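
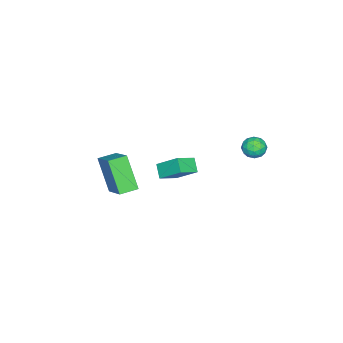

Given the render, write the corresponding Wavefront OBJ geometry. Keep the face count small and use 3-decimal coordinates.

v -1.3 -0.518 1.51
v -1.229 0.608 2.406
v -2.206 -0.063 1.011
v -2.135 1.062 1.906
v -0.805 -0.122 0.974
v -0.734 1.003 1.869
v -1.711 0.332 0.474
v -1.64 1.458 1.37
v -0.978 -2.902 -1.124
v -1.598 -3.808 0.572
v -1.713 -2.273 -1.056
v -2.333 -3.179 0.64
v 0.053 -1.801 -0.16
v -0.567 -2.707 1.536
v -0.682 -1.172 -0.092
v -1.302 -2.078 1.604
v -3.872 3.958 2.331
v -3.234 4.02 2.215
v -3.686 3.08 2.885
v -3.048 3.142 2.769
v -3.351 3.567 3.16
v -3.466 4.109 2.818
v -3.454 2.991 2.282
v -3.569 3.533 1.94
v -2.975 3.422 2.185
v -2.911 3.778 2.727
v -4.009 3.322 2.373
v -3.945 3.678 2.915
v -3.569 4.066 2.224
v -3.351 3.034 2.876
v -3.529 3.283 3.106
v -3.153 3.32 3.037
v -3.706 4.119 2.579
v -3.33 4.155 2.51
v -3.399 3.888 3.066
v -3.59 2.945 2.59
v -3.214 2.981 2.521
v -3.767 3.78 2.063
v -3.391 3.817 1.994
v -3.521 3.212 2.034
v -3.042 3.751 2.138
v -2.933 3.235 2.464
v -3.172 3.146 2.178
v -3.239 3.465 1.977
v -3.005 3.96 2.457
v -2.895 3.444 2.783
v -3.073 3.694 3.013
v -3.141 4.013 2.812
v -2.853 3.609 2.44
v -4.025 3.656 2.317
v -3.915 3.14 2.643
v -3.779 3.087 2.288
v -3.847 3.406 2.087
v -3.987 3.865 2.636
v -3.878 3.349 2.962
v -3.681 3.635 3.123
v -3.748 3.954 2.922
v -4.067 3.491 2.66
f 2 4 1
f 5 2 1
f 1 4 3
f 3 5 1
f 2 8 4
f 6 2 5
f 6 8 2
f 4 8 3
f 7 5 3
f 3 8 7
f 7 6 5
f 8 6 7
f 10 12 9
f 13 10 9
f 9 12 11
f 11 13 9
f 10 16 12
f 14 10 13
f 14 16 10
f 12 16 11
f 15 13 11
f 11 16 15
f 15 14 13
f 16 14 15
f 17 54 33
f 54 28 57
f 33 57 22
f 54 57 33
f 17 33 29
f 33 22 34
f 29 34 18
f 33 34 29
f 17 29 38
f 29 18 39
f 38 39 24
f 29 39 38
f 17 38 50
f 38 24 53
f 50 53 27
f 38 53 50
f 17 50 54
f 50 27 58
f 54 58 28
f 50 58 54
f 18 34 45
f 34 22 48
f 45 48 26
f 34 48 45
f 22 57 35
f 57 28 56
f 35 56 21
f 57 56 35
f 28 58 55
f 58 27 51
f 55 51 19
f 58 51 55
f 27 53 52
f 53 24 40
f 52 40 23
f 53 40 52
f 24 39 44
f 39 18 41
f 44 41 25
f 39 41 44
f 20 46 32
f 46 26 47
f 32 47 21
f 46 47 32
f 20 32 30
f 32 21 31
f 30 31 19
f 32 31 30
f 20 30 37
f 30 19 36
f 37 36 23
f 30 36 37
f 20 37 42
f 37 23 43
f 42 43 25
f 37 43 42
f 20 42 46
f 42 25 49
f 46 49 26
f 42 49 46
f 21 47 35
f 47 26 48
f 35 48 22
f 47 48 35
f 19 31 55
f 31 21 56
f 55 56 28
f 31 56 55
f 23 36 52
f 36 19 51
f 52 51 27
f 36 51 52
f 25 43 44
f 43 23 40
f 44 40 24
f 43 40 44
f 26 49 45
f 49 25 41
f 45 41 18
f 49 41 45



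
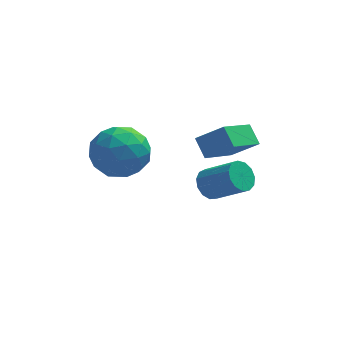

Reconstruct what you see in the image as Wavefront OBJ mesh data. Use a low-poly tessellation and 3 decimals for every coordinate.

v 1.152 3.591 -3.227
v 1.516 4.199 -3.272
v 2.711 3.557 -2.299
v 2.348 2.949 -2.253
v 1.276 4.235 -2.954
v 2.471 3.593 -1.981
v 0.997 4.066 -2.722
v 2.192 3.424 -1.749
v 0.767 3.746 -2.651
v 1.962 3.104 -1.678
v 0.659 3.377 -2.762
v 1.855 2.735 -1.789
v 0.708 3.076 -3.021
v 1.904 2.434 -2.048
v 0.898 2.939 -3.345
v 2.094 2.297 -2.372
v 1.169 3.008 -3.632
v 2.364 2.366 -2.658
v 1.434 3.262 -3.79
v 2.63 2.621 -2.816
v 1.61 3.621 -3.769
v 2.805 2.979 -2.795
v 1.64 3.97 -3.576
v 2.836 3.328 -2.602
v -3.067 0.746 1.122
v -2.388 1.693 0.889
v -1.652 -0.413 0.531
v -0.973 0.534 0.298
v -1.234 0.251 1.422
v -2.108 0.968 1.788
v -1.932 0.312 -0.368
v -2.806 1.029 -0.002
v -1.687 1.425 -0.031
v -1.255 1.387 1.075
v -2.785 -0.107 0.345
v -2.353 -0.145 1.451
v -2.852 1.321 1.058
v -1.188 -0.041 0.362
v -1.341 -0.207 1.023
v -0.942 0.349 0.887
v -2.687 0.895 1.586
v -2.288 1.452 1.449
v -1.61 0.604 1.762
v -1.752 -0.172 -0.029
v -1.353 0.385 -0.166
v -3.098 0.931 0.533
v -2.699 1.487 0.397
v -2.43 0.676 -0.342
v -2.04 1.72 0.38
v -1.209 1.039 0.032
v -1.772 0.909 -0.359
v -2.286 1.33 -0.144
v -1.787 1.698 1.03
v -0.955 1.017 0.682
v -1.108 0.851 1.343
v -1.622 1.272 1.558
v -1.375 1.541 0.489
v -3.085 0.263 0.738
v -2.253 -0.418 0.39
v -2.418 0.008 -0.138
v -2.932 0.429 0.077
v -2.831 0.241 1.388
v -2 -0.44 1.04
v -1.754 -0.05 1.564
v -2.268 0.371 1.779
v -2.665 -0.261 0.931
v 1.994 1.45 0.454
v 1.637 2.066 1.083
v 0.971 1.649 -0.322
v 0.614 2.265 0.307
v 2.966 2.935 -0.447
v 2.609 3.551 0.182
v 1.943 3.134 -1.223
v 1.586 3.75 -0.594
f 2 1 5
f 2 5 3
f 3 5 6
f 3 6 4
f 5 1 7
f 5 7 6
f 6 7 8
f 6 8 4
f 7 1 9
f 7 9 8
f 8 9 10
f 8 10 4
f 9 1 11
f 9 11 10
f 10 11 12
f 10 12 4
f 11 1 13
f 11 13 12
f 12 13 14
f 12 14 4
f 13 1 15
f 13 15 14
f 14 15 16
f 14 16 4
f 15 1 17
f 15 17 16
f 16 17 18
f 16 18 4
f 17 1 19
f 17 19 18
f 18 19 20
f 18 20 4
f 19 1 21
f 19 21 20
f 20 21 22
f 20 22 4
f 21 1 23
f 21 23 22
f 22 23 24
f 22 24 4
f 23 1 2
f 23 2 24
f 24 2 3
f 24 3 4
f 25 62 41
f 62 36 65
f 41 65 30
f 62 65 41
f 25 41 37
f 41 30 42
f 37 42 26
f 41 42 37
f 25 37 46
f 37 26 47
f 46 47 32
f 37 47 46
f 25 46 58
f 46 32 61
f 58 61 35
f 46 61 58
f 25 58 62
f 58 35 66
f 62 66 36
f 58 66 62
f 26 42 53
f 42 30 56
f 53 56 34
f 42 56 53
f 30 65 43
f 65 36 64
f 43 64 29
f 65 64 43
f 36 66 63
f 66 35 59
f 63 59 27
f 66 59 63
f 35 61 60
f 61 32 48
f 60 48 31
f 61 48 60
f 32 47 52
f 47 26 49
f 52 49 33
f 47 49 52
f 28 54 40
f 54 34 55
f 40 55 29
f 54 55 40
f 28 40 38
f 40 29 39
f 38 39 27
f 40 39 38
f 28 38 45
f 38 27 44
f 45 44 31
f 38 44 45
f 28 45 50
f 45 31 51
f 50 51 33
f 45 51 50
f 28 50 54
f 50 33 57
f 54 57 34
f 50 57 54
f 29 55 43
f 55 34 56
f 43 56 30
f 55 56 43
f 27 39 63
f 39 29 64
f 63 64 36
f 39 64 63
f 31 44 60
f 44 27 59
f 60 59 35
f 44 59 60
f 33 51 52
f 51 31 48
f 52 48 32
f 51 48 52
f 34 57 53
f 57 33 49
f 53 49 26
f 57 49 53
f 68 70 67
f 71 68 67
f 67 70 69
f 69 71 67
f 68 74 70
f 72 68 71
f 72 74 68
f 70 74 69
f 73 71 69
f 69 74 73
f 73 72 71
f 74 72 73



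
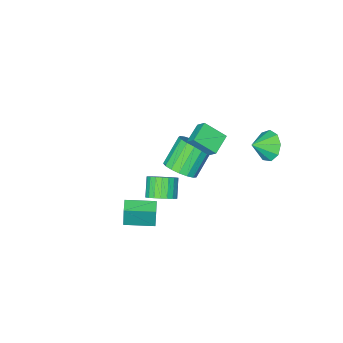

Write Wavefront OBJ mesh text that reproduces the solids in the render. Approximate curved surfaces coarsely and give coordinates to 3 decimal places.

v -4.349 3.428 2.276
v -3.977 2.935 1.477
v -3.291 3.272 2.864
v -3.845 3.611 1.42
v -3.949 4.201 1.763
v -4.239 4.43 2.347
v -4.581 4.19 2.897
v -4.814 3.594 3.157
v -4.829 2.92 3.004
v -4.619 2.484 2.511
v -4.283 2.49 1.908
v -1.943 2.164 3.41
v -1.143 1.229 4.303
v -1.97 2.759 4.058
v -1.171 1.825 4.951
v -0.829 2.695 2.969
v -0.03 1.761 3.862
v -0.857 3.291 3.617
v -0.057 2.356 4.51
v 2.57 3.038 1.505
v 3.302 2.952 1.929
v 2.702 2.236 2.819
v 1.97 2.322 2.395
v 3.167 3.245 2.073
v 2.567 2.529 2.964
v 2.929 3.502 2.12
v 2.329 2.786 3.01
v 2.629 3.679 2.06
v 2.029 2.963 2.95
v 2.319 3.745 1.904
v 1.719 3.029 2.794
v 2.052 3.689 1.679
v 1.452 2.973 2.569
v 1.875 3.52 1.424
v 1.275 2.804 2.314
v 1.818 3.268 1.183
v 1.218 2.552 2.073
v 1.891 2.976 0.998
v 1.291 2.26 1.888
v 2.081 2.695 0.9
v 1.481 1.979 1.79
v 2.356 2.473 0.907
v 1.756 1.757 1.797
v 2.668 2.349 1.017
v 2.068 1.633 1.907
v 2.963 2.344 1.212
v 2.363 1.628 2.102
v 3.19 2.459 1.457
v 2.59 1.743 2.347
v 3.31 2.674 1.711
v 2.71 1.958 2.601
v -2.398 -2.086 -3.594
v -1.596 -2.381 -2.95
v -2.92 -2.688 -1.442
v -3.722 -2.394 -2.086
v -1.632 -1.875 -2.878
v -2.956 -2.183 -1.37
v -1.843 -1.417 -2.97
v -3.167 -1.725 -1.462
v -2.181 -1.113 -3.205
v -3.505 -1.421 -1.697
v -2.569 -1.032 -3.529
v -3.893 -1.34 -2.021
v -2.918 -1.192 -3.868
v -4.242 -1.5 -2.36
v -3.148 -1.557 -4.144
v -4.472 -1.865 -2.636
v -3.206 -2.043 -4.294
v -4.53 -2.351 -2.787
v -3.079 -2.539 -4.284
v -4.403 -2.847 -2.776
v -2.796 -2.931 -4.116
v -4.12 -3.239 -2.608
v -2.422 -3.13 -3.828
v -3.746 -3.438 -2.32
v -2.042 -3.089 -3.486
v -3.366 -3.397 -1.978
v -1.744 -2.819 -3.169
v -3.068 -3.127 -1.662
v 2.432 2.342 -0.85
v 2.461 2.461 0.615
v 2.942 2.994 -0.913
v 2.971 3.113 0.552
v 3.789 1.287 -0.792
v 3.818 1.406 0.673
v 4.299 1.939 -0.855
v 4.328 2.058 0.61
f 2 1 4
f 2 4 3
f 4 1 5
f 4 5 3
f 5 1 6
f 5 6 3
f 6 1 7
f 6 7 3
f 7 1 8
f 7 8 3
f 8 1 9
f 8 9 3
f 9 1 10
f 9 10 3
f 10 1 11
f 10 11 3
f 11 1 2
f 11 2 3
f 13 15 12
f 16 13 12
f 12 15 14
f 14 16 12
f 13 19 15
f 17 13 16
f 17 19 13
f 15 19 14
f 18 16 14
f 14 19 18
f 18 17 16
f 19 17 18
f 21 20 24
f 21 24 22
f 22 24 25
f 22 25 23
f 24 20 26
f 24 26 25
f 25 26 27
f 25 27 23
f 26 20 28
f 26 28 27
f 27 28 29
f 27 29 23
f 28 20 30
f 28 30 29
f 29 30 31
f 29 31 23
f 30 20 32
f 30 32 31
f 31 32 33
f 31 33 23
f 32 20 34
f 32 34 33
f 33 34 35
f 33 35 23
f 34 20 36
f 34 36 35
f 35 36 37
f 35 37 23
f 36 20 38
f 36 38 37
f 37 38 39
f 37 39 23
f 38 20 40
f 38 40 39
f 39 40 41
f 39 41 23
f 40 20 42
f 40 42 41
f 41 42 43
f 41 43 23
f 42 20 44
f 42 44 43
f 43 44 45
f 43 45 23
f 44 20 46
f 44 46 45
f 45 46 47
f 45 47 23
f 46 20 48
f 46 48 47
f 47 48 49
f 47 49 23
f 48 20 50
f 48 50 49
f 49 50 51
f 49 51 23
f 50 20 21
f 50 21 51
f 51 21 22
f 51 22 23
f 53 52 56
f 53 56 54
f 54 56 57
f 54 57 55
f 56 52 58
f 56 58 57
f 57 58 59
f 57 59 55
f 58 52 60
f 58 60 59
f 59 60 61
f 59 61 55
f 60 52 62
f 60 62 61
f 61 62 63
f 61 63 55
f 62 52 64
f 62 64 63
f 63 64 65
f 63 65 55
f 64 52 66
f 64 66 65
f 65 66 67
f 65 67 55
f 66 52 68
f 66 68 67
f 67 68 69
f 67 69 55
f 68 52 70
f 68 70 69
f 69 70 71
f 69 71 55
f 70 52 72
f 70 72 71
f 71 72 73
f 71 73 55
f 72 52 74
f 72 74 73
f 73 74 75
f 73 75 55
f 74 52 76
f 74 76 75
f 75 76 77
f 75 77 55
f 76 52 78
f 76 78 77
f 77 78 79
f 77 79 55
f 78 52 53
f 78 53 79
f 79 53 54
f 79 54 55
f 81 83 80
f 84 81 80
f 80 83 82
f 82 84 80
f 81 87 83
f 85 81 84
f 85 87 81
f 83 87 82
f 86 84 82
f 82 87 86
f 86 85 84
f 87 85 86



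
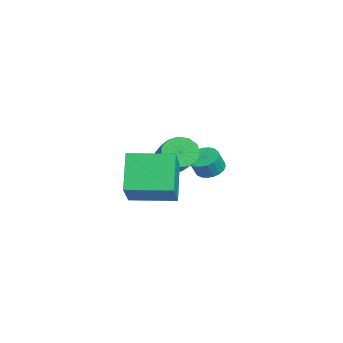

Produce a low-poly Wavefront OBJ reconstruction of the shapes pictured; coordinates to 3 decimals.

v 2.059 -1.093 -0.253
v 3.708 -1.408 1.138
v 2.433 1.065 -0.207
v 4.081 0.75 1.185
v 3.399 -1.29 -1.885
v 5.047 -1.605 -0.493
v 3.772 0.868 -1.838
v 5.421 0.553 -0.447
v -1.437 2.848 -2.146
v -0.789 2.656 -2.494
v -0.415 2.301 -1.603
v -1.063 2.492 -1.254
v -0.729 2.952 -2.401
v -0.355 2.597 -1.51
v -0.791 3.23 -2.264
v -0.417 2.875 -1.373
v -0.965 3.442 -2.107
v -0.591 3.087 -1.215
v -1.221 3.551 -1.956
v -0.847 3.196 -1.065
v -1.514 3.538 -1.838
v -1.139 3.183 -0.947
v -1.793 3.406 -1.773
v -1.419 3.051 -0.882
v -2.011 3.178 -1.773
v -1.637 2.822 -0.882
v -2.13 2.892 -1.837
v -1.756 2.537 -0.946
v -2.129 2.598 -1.954
v -1.755 2.243 -1.063
v -2.008 2.348 -2.105
v -1.634 1.993 -1.214
v -1.789 2.184 -2.262
v -1.415 1.829 -1.371
v -1.509 2.135 -2.4
v -1.134 1.78 -1.508
v -1.216 2.209 -2.493
v -0.842 1.854 -1.602
v -0.961 2.393 -2.526
v -0.587 2.038 -1.635
v -0.461 1.047 -0.959
v 0.042 0.871 -1.697
v 1.484 1.056 -0.758
v 0.981 1.233 -0.021
v -0.029 1.378 -1.688
v 1.413 1.564 -0.75
v -0.237 1.781 -1.449
v 1.205 1.966 -0.51
v -0.516 1.951 -1.053
v 0.926 2.136 -0.115
v -0.777 1.834 -0.628
v 0.664 2.019 0.31
v -0.939 1.467 -0.308
v 0.503 1.652 0.63
v -0.948 0.967 -0.195
v 0.494 1.152 0.744
v -0.803 0.492 -0.324
v 0.639 0.678 0.614
v -0.549 0.194 -0.655
v 0.893 0.38 0.283
v -0.267 0.167 -1.083
v 1.174 0.352 -0.144
v -0.047 0.419 -1.471
v 1.395 0.604 -0.533
f 2 4 1
f 5 2 1
f 1 4 3
f 3 5 1
f 2 8 4
f 6 2 5
f 6 8 2
f 4 8 3
f 7 5 3
f 3 8 7
f 7 6 5
f 8 6 7
f 10 9 13
f 10 13 11
f 11 13 14
f 11 14 12
f 13 9 15
f 13 15 14
f 14 15 16
f 14 16 12
f 15 9 17
f 15 17 16
f 16 17 18
f 16 18 12
f 17 9 19
f 17 19 18
f 18 19 20
f 18 20 12
f 19 9 21
f 19 21 20
f 20 21 22
f 20 22 12
f 21 9 23
f 21 23 22
f 22 23 24
f 22 24 12
f 23 9 25
f 23 25 24
f 24 25 26
f 24 26 12
f 25 9 27
f 25 27 26
f 26 27 28
f 26 28 12
f 27 9 29
f 27 29 28
f 28 29 30
f 28 30 12
f 29 9 31
f 29 31 30
f 30 31 32
f 30 32 12
f 31 9 33
f 31 33 32
f 32 33 34
f 32 34 12
f 33 9 35
f 33 35 34
f 34 35 36
f 34 36 12
f 35 9 37
f 35 37 36
f 36 37 38
f 36 38 12
f 37 9 39
f 37 39 38
f 38 39 40
f 38 40 12
f 39 9 10
f 39 10 40
f 40 10 11
f 40 11 12
f 42 41 45
f 42 45 43
f 43 45 46
f 43 46 44
f 45 41 47
f 45 47 46
f 46 47 48
f 46 48 44
f 47 41 49
f 47 49 48
f 48 49 50
f 48 50 44
f 49 41 51
f 49 51 50
f 50 51 52
f 50 52 44
f 51 41 53
f 51 53 52
f 52 53 54
f 52 54 44
f 53 41 55
f 53 55 54
f 54 55 56
f 54 56 44
f 55 41 57
f 55 57 56
f 56 57 58
f 56 58 44
f 57 41 59
f 57 59 58
f 58 59 60
f 58 60 44
f 59 41 61
f 59 61 60
f 60 61 62
f 60 62 44
f 61 41 63
f 61 63 62
f 62 63 64
f 62 64 44
f 63 41 42
f 63 42 64
f 64 42 43
f 64 43 44



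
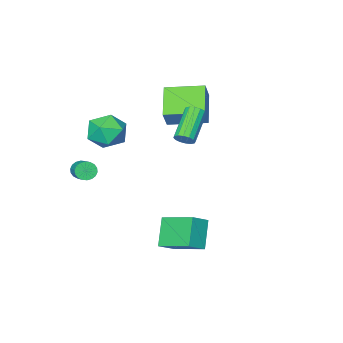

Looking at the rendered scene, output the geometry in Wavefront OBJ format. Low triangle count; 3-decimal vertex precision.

v 2.027 1.92 -3.494
v 1.192 1.144 -2.127
v 1.541 3.765 -2.743
v 0.706 2.988 -1.376
v 3.014 1.932 -2.884
v 2.179 1.155 -1.517
v 2.528 3.776 -2.133
v 1.693 3 -0.766
v 0.359 0.638 3.193
v 0.771 0.358 3.47
v -0.627 -0.498 4.685
v -1.039 -0.218 4.407
v 0.741 0.614 3.615
v -0.657 -0.242 4.83
v 0.608 0.875 3.647
v -0.789 0.019 4.862
v 0.409 1.073 3.557
v -0.989 0.217 4.772
v 0.196 1.155 3.37
v -1.202 0.299 4.584
v 0.027 1.098 3.135
v -1.371 0.242 4.349
v -0.053 0.918 2.915
v -1.451 0.062 4.13
v -0.023 0.662 2.77
v -1.421 -0.194 3.985
v 0.109 0.401 2.738
v -1.288 -0.455 3.953
v 0.309 0.203 2.828
v -1.089 -0.653 4.043
v 0.522 0.121 3.016
v -0.876 -0.735 4.23
v 0.691 0.178 3.251
v -0.707 -0.678 4.465
v 3.359 -4.027 -0.074
v 3.706 -4.362 0.267
v 4.148 -3.327 0.834
v 3.801 -2.993 0.494
v 3.858 -4.313 0.059
v 4.3 -3.278 0.626
v 3.911 -4.207 -0.176
v 4.354 -3.173 0.392
v 3.856 -4.066 -0.39
v 4.298 -3.032 0.177
v 3.701 -3.917 -0.541
v 4.143 -2.883 0.026
v 3.479 -3.79 -0.6
v 3.921 -2.755 -0.033
v 3.233 -3.71 -0.555
v 3.675 -2.675 0.012
v 3.012 -3.693 -0.414
v 3.454 -2.658 0.153
v 2.86 -3.742 -0.206
v 3.302 -2.707 0.361
v 2.806 -3.847 0.028
v 3.249 -2.813 0.596
v 2.862 -3.988 0.243
v 3.304 -2.954 0.81
v 3.017 -4.137 0.394
v 3.459 -3.103 0.961
v 3.239 -4.265 0.453
v 3.681 -3.23 1.02
v 3.485 -4.345 0.408
v 3.927 -3.31 0.975
v 1.778 -2.281 3.544
v 2.591 -1.459 3.767
v 3.129 -3.421 2.833
v 3.942 -2.599 3.056
v 3.418 -3.166 3.945
v 2.583 -2.461 4.385
v 3.137 -2.419 2.215
v 2.302 -1.714 2.655
v 3.43 -1.543 2.946
v 3.604 -2.005 4.016
v 2.116 -2.875 2.584
v 2.29 -3.337 3.654
v -3.004 -1.612 2.271
v -4.11 -2.947 3.385
v -2.404 -1.186 3.379
v -3.509 -2.521 4.492
v -1.451 -3.119 2.008
v -2.556 -4.454 3.121
v -0.85 -2.693 3.115
v -1.956 -4.028 4.229
f 2 4 1
f 5 2 1
f 1 4 3
f 3 5 1
f 2 8 4
f 6 2 5
f 6 8 2
f 4 8 3
f 7 5 3
f 3 8 7
f 7 6 5
f 8 6 7
f 10 9 13
f 10 13 11
f 11 13 14
f 11 14 12
f 13 9 15
f 13 15 14
f 14 15 16
f 14 16 12
f 15 9 17
f 15 17 16
f 16 17 18
f 16 18 12
f 17 9 19
f 17 19 18
f 18 19 20
f 18 20 12
f 19 9 21
f 19 21 20
f 20 21 22
f 20 22 12
f 21 9 23
f 21 23 22
f 22 23 24
f 22 24 12
f 23 9 25
f 23 25 24
f 24 25 26
f 24 26 12
f 25 9 27
f 25 27 26
f 26 27 28
f 26 28 12
f 27 9 29
f 27 29 28
f 28 29 30
f 28 30 12
f 29 9 31
f 29 31 30
f 30 31 32
f 30 32 12
f 31 9 33
f 31 33 32
f 32 33 34
f 32 34 12
f 33 9 10
f 33 10 34
f 34 10 11
f 34 11 12
f 36 35 39
f 36 39 37
f 37 39 40
f 37 40 38
f 39 35 41
f 39 41 40
f 40 41 42
f 40 42 38
f 41 35 43
f 41 43 42
f 42 43 44
f 42 44 38
f 43 35 45
f 43 45 44
f 44 45 46
f 44 46 38
f 45 35 47
f 45 47 46
f 46 47 48
f 46 48 38
f 47 35 49
f 47 49 48
f 48 49 50
f 48 50 38
f 49 35 51
f 49 51 50
f 50 51 52
f 50 52 38
f 51 35 53
f 51 53 52
f 52 53 54
f 52 54 38
f 53 35 55
f 53 55 54
f 54 55 56
f 54 56 38
f 55 35 57
f 55 57 56
f 56 57 58
f 56 58 38
f 57 35 59
f 57 59 58
f 58 59 60
f 58 60 38
f 59 35 61
f 59 61 60
f 60 61 62
f 60 62 38
f 61 35 63
f 61 63 62
f 62 63 64
f 62 64 38
f 63 35 36
f 63 36 64
f 64 36 37
f 64 37 38
f 65 76 70
f 65 70 66
f 65 66 72
f 65 72 75
f 65 75 76
f 66 70 74
f 70 76 69
f 76 75 67
f 75 72 71
f 72 66 73
f 68 74 69
f 68 69 67
f 68 67 71
f 68 71 73
f 68 73 74
f 69 74 70
f 67 69 76
f 71 67 75
f 73 71 72
f 74 73 66
f 78 80 77
f 81 78 77
f 77 80 79
f 79 81 77
f 78 84 80
f 82 78 81
f 82 84 78
f 80 84 79
f 83 81 79
f 79 84 83
f 83 82 81
f 84 82 83



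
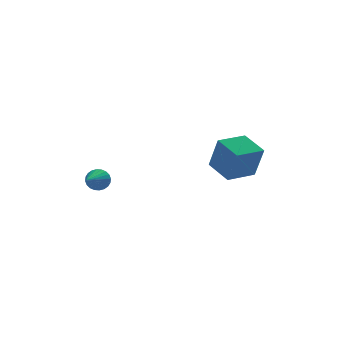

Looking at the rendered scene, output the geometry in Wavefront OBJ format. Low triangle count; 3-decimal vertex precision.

v 4.209 -1.647 -1.344
v 4.72 -1.121 -1.501
v 3.791 -1.013 -0.576
v 4.24 -1.06 -1.811
v 3.743 -1.344 -1.847
v 3.518 -1.804 -1.59
v 3.698 -2.173 -1.188
v 4.177 -2.233 -0.878
v 4.675 -1.95 -0.841
v 4.9 -1.489 -1.099
v -1.211 1.755 -3.451
v -1.008 1.436 -3.904
v -1.949 0.605 -2.969
v -0.845 1.398 -3.745
v -0.738 1.414 -3.542
v -0.703 1.482 -3.325
v -0.745 1.592 -3.127
v -0.858 1.727 -2.979
v -1.025 1.866 -2.902
v -1.219 1.988 -2.909
v -1.413 2.075 -2.998
v -1.576 2.113 -3.156
v -1.683 2.097 -3.359
v -1.718 2.029 -3.576
v -1.676 1.919 -3.774
v -1.563 1.784 -3.923
v -1.397 1.645 -4
v -1.202 1.523 -3.993
v 2.866 -4.35 -1.518
v 3.098 -4.861 -0.009
v 2.396 -3.186 -1.051
v 2.628 -3.697 0.458
v 4.152 -3.823 -1.538
v 4.384 -4.334 -0.029
v 3.682 -2.659 -1.071
v 3.914 -3.17 0.438
f 2 1 4
f 2 4 3
f 4 1 5
f 4 5 3
f 5 1 6
f 5 6 3
f 6 1 7
f 6 7 3
f 7 1 8
f 7 8 3
f 8 1 9
f 8 9 3
f 9 1 10
f 9 10 3
f 10 1 2
f 10 2 3
f 12 11 14
f 12 14 13
f 14 11 15
f 14 15 13
f 15 11 16
f 15 16 13
f 16 11 17
f 16 17 13
f 17 11 18
f 17 18 13
f 18 11 19
f 18 19 13
f 19 11 20
f 19 20 13
f 20 11 21
f 20 21 13
f 21 11 22
f 21 22 13
f 22 11 23
f 22 23 13
f 23 11 24
f 23 24 13
f 24 11 25
f 24 25 13
f 25 11 26
f 25 26 13
f 26 11 27
f 26 27 13
f 27 11 28
f 27 28 13
f 28 11 12
f 28 12 13
f 30 32 29
f 33 30 29
f 29 32 31
f 31 33 29
f 30 36 32
f 34 30 33
f 34 36 30
f 32 36 31
f 35 33 31
f 31 36 35
f 35 34 33
f 36 34 35



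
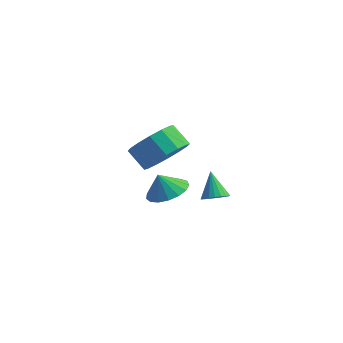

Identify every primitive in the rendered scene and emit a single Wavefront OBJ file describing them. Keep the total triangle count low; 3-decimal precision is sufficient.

v -3.305 -1.256 -0.04
v -2.787 -0.514 0.281
v -3.675 -1.404 0.9
v -3.186 -0.323 0.155
v -3.612 -0.346 -0.016
v -3.967 -0.577 -0.192
v -4.171 -0.964 -0.334
v -4.177 -1.417 -0.408
v -3.983 -1.834 -0.397
v -3.634 -2.118 -0.305
v -3.209 -2.204 -0.152
v -2.807 -2.073 0.027
v -2.519 -1.755 0.191
v -2.411 -1.323 0.302
v -2.508 -0.875 0.334
v -2.263 -3.215 3.439
v -1.619 -3.523 4.262
v -2.453 -3.333 4.985
v -3.097 -3.025 4.161
v -1.536 -2.967 4.212
v -2.37 -2.777 4.935
v -1.648 -2.478 3.954
v -2.482 -2.288 4.677
v -1.924 -2.186 3.559
v -2.759 -1.996 4.281
v -2.292 -2.17 3.131
v -3.126 -1.98 3.853
v -2.651 -2.434 2.785
v -3.485 -2.244 3.508
v -2.907 -2.907 2.615
v -3.741 -2.717 3.338
v -2.99 -3.463 2.665
v -3.824 -3.273 3.388
v -2.878 -3.952 2.923
v -3.712 -3.762 3.646
v -2.601 -4.244 3.319
v -3.436 -4.054 4.041
v -2.234 -4.26 3.747
v -3.068 -4.07 4.469
v -1.875 -3.996 4.092
v -2.709 -3.806 4.815
v -2.202 0.915 -1.408
v -1.687 1.274 -1.352
v -2.758 1.545 -0.312
v -1.837 1.418 -1.511
v -2.05 1.476 -1.652
v -2.29 1.436 -1.751
v -2.514 1.307 -1.791
v -2.684 1.109 -1.764
v -2.771 0.879 -1.675
v -2.76 0.654 -1.541
v -2.652 0.475 -1.383
v -2.466 0.372 -1.229
v -2.235 0.363 -1.107
v -1.998 0.449 -1.036
v -1.796 0.616 -1.03
v -1.665 0.835 -1.089
v -1.626 1.067 -1.203
f 2 1 4
f 2 4 3
f 4 1 5
f 4 5 3
f 5 1 6
f 5 6 3
f 6 1 7
f 6 7 3
f 7 1 8
f 7 8 3
f 8 1 9
f 8 9 3
f 9 1 10
f 9 10 3
f 10 1 11
f 10 11 3
f 11 1 12
f 11 12 3
f 12 1 13
f 12 13 3
f 13 1 14
f 13 14 3
f 14 1 15
f 14 15 3
f 15 1 2
f 15 2 3
f 17 16 20
f 17 20 18
f 18 20 21
f 18 21 19
f 20 16 22
f 20 22 21
f 21 22 23
f 21 23 19
f 22 16 24
f 22 24 23
f 23 24 25
f 23 25 19
f 24 16 26
f 24 26 25
f 25 26 27
f 25 27 19
f 26 16 28
f 26 28 27
f 27 28 29
f 27 29 19
f 28 16 30
f 28 30 29
f 29 30 31
f 29 31 19
f 30 16 32
f 30 32 31
f 31 32 33
f 31 33 19
f 32 16 34
f 32 34 33
f 33 34 35
f 33 35 19
f 34 16 36
f 34 36 35
f 35 36 37
f 35 37 19
f 36 16 38
f 36 38 37
f 37 38 39
f 37 39 19
f 38 16 40
f 38 40 39
f 39 40 41
f 39 41 19
f 40 16 17
f 40 17 41
f 41 17 18
f 41 18 19
f 43 42 45
f 43 45 44
f 45 42 46
f 45 46 44
f 46 42 47
f 46 47 44
f 47 42 48
f 47 48 44
f 48 42 49
f 48 49 44
f 49 42 50
f 49 50 44
f 50 42 51
f 50 51 44
f 51 42 52
f 51 52 44
f 52 42 53
f 52 53 44
f 53 42 54
f 53 54 44
f 54 42 55
f 54 55 44
f 55 42 56
f 55 56 44
f 56 42 57
f 56 57 44
f 57 42 58
f 57 58 44
f 58 42 43
f 58 43 44



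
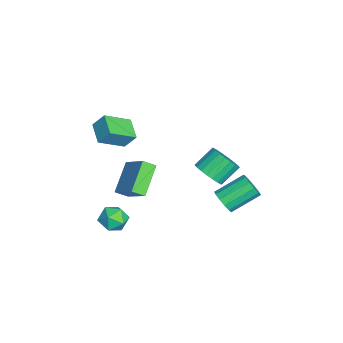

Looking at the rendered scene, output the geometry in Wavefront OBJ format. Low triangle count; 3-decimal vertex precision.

v 2.376 -3.334 -3.075
v 3.089 -3.211 -3.669
v 1.751 -4.329 -4.031
v 2.464 -4.206 -4.625
v 2.605 -4.64 -3.807
v 2.991 -4.025 -3.217
v 1.849 -3.515 -4.483
v 2.235 -2.9 -3.893
v 2.763 -3.324 -4.539
v 3.23 -4.018 -4.121
v 1.61 -3.522 -3.579
v 2.077 -4.216 -3.161
v -1.428 -4.966 0.983
v -1.294 -4.295 1.881
v -2.138 -3.549 0.029
v -2.003 -2.877 0.928
v -0.137 -4.623 0.532
v -0.002 -3.951 1.431
v -0.846 -3.205 -0.421
v -0.712 -2.534 0.477
v 1.69 2.179 -3.037
v 2.419 2.244 -2.689
v 1.818 3.847 -1.735
v 1.09 3.781 -2.083
v 2.44 2.483 -3.078
v 1.839 4.086 -2.123
v 2.223 2.626 -3.453
v 1.622 4.229 -2.498
v 1.837 2.626 -3.697
v 1.236 4.229 -2.742
v 1.404 2.484 -3.731
v 0.803 4.087 -2.776
v 1.062 2.246 -3.545
v 0.462 3.848 -2.59
v 0.92 1.985 -3.198
v 0.32 3.588 -2.243
v 1.022 1.787 -2.8
v 0.422 3.39 -1.845
v 1.337 1.712 -2.477
v 0.736 3.315 -1.522
v 1.763 1.786 -2.333
v 1.163 3.389 -1.378
v 2.167 1.984 -2.412
v 1.566 3.587 -1.457
v 2.108 -2.961 -2.189
v 2.193 -3.675 -1.736
v 0.552 -2.375 -0.972
v 0.638 -3.09 -0.519
v 3.442 -2.01 -0.941
v 3.528 -2.725 -0.488
v 1.887 -1.425 0.276
v 1.972 -2.139 0.729
v -1.724 1.434 -3.65
v -0.944 1.335 -3.016
v -1.597 2.347 -2.056
v -2.376 2.446 -2.69
v -0.817 1.651 -3.262
v -1.469 2.663 -2.302
v -0.846 1.929 -3.575
v -1.499 2.941 -2.615
v -1.028 2.121 -3.902
v -1.68 3.133 -2.942
v -1.329 2.195 -4.184
v -1.982 3.207 -3.224
v -1.699 2.137 -4.375
v -2.352 3.149 -3.415
v -2.073 1.957 -4.44
v -2.726 2.97 -3.48
v -2.387 1.687 -4.368
v -3.04 2.7 -3.408
v -2.586 1.374 -4.172
v -3.238 2.386 -3.213
v -2.636 1.07 -3.886
v -3.288 2.082 -2.927
v -2.528 0.83 -3.559
v -3.181 1.842 -2.6
v -2.281 0.694 -3.248
v -2.934 1.706 -2.288
v -1.938 0.686 -3.006
v -2.59 1.698 -2.046
v -1.558 0.807 -2.876
v -2.21 1.819 -1.916
v -1.206 1.037 -2.879
v -1.859 2.049 -1.919
f 1 12 6
f 1 6 2
f 1 2 8
f 1 8 11
f 1 11 12
f 2 6 10
f 6 12 5
f 12 11 3
f 11 8 7
f 8 2 9
f 4 10 5
f 4 5 3
f 4 3 7
f 4 7 9
f 4 9 10
f 5 10 6
f 3 5 12
f 7 3 11
f 9 7 8
f 10 9 2
f 14 16 13
f 17 14 13
f 13 16 15
f 15 17 13
f 14 20 16
f 18 14 17
f 18 20 14
f 16 20 15
f 19 17 15
f 15 20 19
f 19 18 17
f 20 18 19
f 22 21 25
f 22 25 23
f 23 25 26
f 23 26 24
f 25 21 27
f 25 27 26
f 26 27 28
f 26 28 24
f 27 21 29
f 27 29 28
f 28 29 30
f 28 30 24
f 29 21 31
f 29 31 30
f 30 31 32
f 30 32 24
f 31 21 33
f 31 33 32
f 32 33 34
f 32 34 24
f 33 21 35
f 33 35 34
f 34 35 36
f 34 36 24
f 35 21 37
f 35 37 36
f 36 37 38
f 36 38 24
f 37 21 39
f 37 39 38
f 38 39 40
f 38 40 24
f 39 21 41
f 39 41 40
f 40 41 42
f 40 42 24
f 41 21 43
f 41 43 42
f 42 43 44
f 42 44 24
f 43 21 22
f 43 22 44
f 44 22 23
f 44 23 24
f 46 48 45
f 49 46 45
f 45 48 47
f 47 49 45
f 46 52 48
f 50 46 49
f 50 52 46
f 48 52 47
f 51 49 47
f 47 52 51
f 51 50 49
f 52 50 51
f 54 53 57
f 54 57 55
f 55 57 58
f 55 58 56
f 57 53 59
f 57 59 58
f 58 59 60
f 58 60 56
f 59 53 61
f 59 61 60
f 60 61 62
f 60 62 56
f 61 53 63
f 61 63 62
f 62 63 64
f 62 64 56
f 63 53 65
f 63 65 64
f 64 65 66
f 64 66 56
f 65 53 67
f 65 67 66
f 66 67 68
f 66 68 56
f 67 53 69
f 67 69 68
f 68 69 70
f 68 70 56
f 69 53 71
f 69 71 70
f 70 71 72
f 70 72 56
f 71 53 73
f 71 73 72
f 72 73 74
f 72 74 56
f 73 53 75
f 73 75 74
f 74 75 76
f 74 76 56
f 75 53 77
f 75 77 76
f 76 77 78
f 76 78 56
f 77 53 79
f 77 79 78
f 78 79 80
f 78 80 56
f 79 53 81
f 79 81 80
f 80 81 82
f 80 82 56
f 81 53 83
f 81 83 82
f 82 83 84
f 82 84 56
f 83 53 54
f 83 54 84
f 84 54 55
f 84 55 56



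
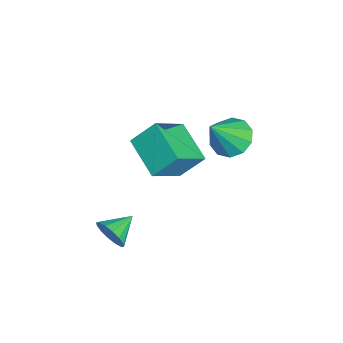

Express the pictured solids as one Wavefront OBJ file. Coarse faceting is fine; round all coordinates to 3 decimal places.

v -2.926 1.012 1.145
v -2.352 0.437 0.513
v -1.994 0.088 2.835
v -2.034 0.976 0.632
v -2.057 1.528 0.948
v -2.412 1.884 1.338
v -2.964 1.907 1.655
v -3.501 1.588 1.778
v -3.819 1.049 1.658
v -3.796 0.497 1.343
v -3.441 0.141 0.952
v -2.889 0.118 0.635
v 2.515 -3.89 -0.01
v 2.924 -3.763 0.665
v 1.645 -3.01 0.35
v 3.082 -3.495 0.392
v 3.089 -3.333 0.011
v 2.941 -3.32 -0.375
v 2.68 -3.46 -0.664
v 2.374 -3.715 -0.778
v 2.107 -4.018 -0.686
v 1.948 -4.286 -0.413
v 1.942 -4.448 -0.032
v 2.09 -4.461 0.355
v 2.351 -4.321 0.644
v 2.657 -4.065 0.757
v -0.789 -3.166 3
v -0.902 -2.127 4.089
v -1.953 -2.052 1.816
v -2.067 -1.012 2.905
v 0.847 -2.228 2.275
v 0.733 -1.188 3.364
v -0.318 -1.113 1.091
v -0.431 -0.074 2.18
f 2 1 4
f 2 4 3
f 4 1 5
f 4 5 3
f 5 1 6
f 5 6 3
f 6 1 7
f 6 7 3
f 7 1 8
f 7 8 3
f 8 1 9
f 8 9 3
f 9 1 10
f 9 10 3
f 10 1 11
f 10 11 3
f 11 1 12
f 11 12 3
f 12 1 2
f 12 2 3
f 14 13 16
f 14 16 15
f 16 13 17
f 16 17 15
f 17 13 18
f 17 18 15
f 18 13 19
f 18 19 15
f 19 13 20
f 19 20 15
f 20 13 21
f 20 21 15
f 21 13 22
f 21 22 15
f 22 13 23
f 22 23 15
f 23 13 24
f 23 24 15
f 24 13 25
f 24 25 15
f 25 13 26
f 25 26 15
f 26 13 14
f 26 14 15
f 28 30 27
f 31 28 27
f 27 30 29
f 29 31 27
f 28 34 30
f 32 28 31
f 32 34 28
f 30 34 29
f 33 31 29
f 29 34 33
f 33 32 31
f 34 32 33



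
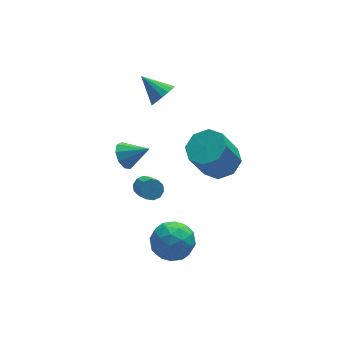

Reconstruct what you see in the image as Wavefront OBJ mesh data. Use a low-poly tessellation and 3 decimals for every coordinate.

v -1.173 1.071 0.7
v -0.65 1.43 0.23
v -0.087 0.509 1.48
v -0.779 1.753 0.643
v -1.092 1.757 1.083
v -1.444 1.44 1.344
v -1.668 0.951 1.304
v -1.661 0.517 0.981
v -1.426 0.343 0.527
v -1.072 0.509 0.154
v -0.765 0.939 0.037
v -0.787 -2.352 -2.551
v 0.349 -2.254 -2.298
v -0.729 -4.186 -2.102
v 0.407 -4.088 -1.849
v -0.389 -3.574 -1.167
v -0.425 -2.441 -1.445
v 0.045 -3.999 -2.955
v 0.009 -2.866 -3.233
v 0.863 -3.272 -2.548
v 0.594 -3.01 -1.443
v -0.974 -3.43 -2.957
v -1.243 -3.168 -1.852
v -0.224 -2.142 -2.464
v -0.156 -4.298 -1.936
v -0.624 -3.996 -1.535
v 0.044 -3.938 -1.387
v -0.679 -2.252 -1.962
v -0.012 -2.195 -1.814
v -0.445 -2.971 -1.149
v -0.368 -4.245 -2.586
v 0.299 -4.188 -2.438
v -0.424 -2.502 -3.013
v 0.244 -2.444 -2.865
v 0.065 -3.469 -3.251
v 0.745 -2.683 -2.463
v 0.779 -3.761 -2.199
v 0.567 -3.708 -2.849
v 0.546 -3.042 -3.012
v 0.588 -2.529 -1.813
v 0.622 -3.606 -1.549
v 0.154 -3.305 -1.148
v 0.133 -2.639 -1.311
v 0.89 -3.127 -1.96
v -1.002 -2.834 -2.851
v -0.968 -3.911 -2.587
v -0.513 -3.801 -3.089
v -0.534 -3.135 -3.252
v -1.159 -2.679 -2.201
v -1.125 -3.757 -1.937
v -0.926 -3.398 -1.388
v -0.947 -2.732 -1.551
v -1.27 -3.313 -2.44
v -0.989 -1.47 0.784
v -0.422 -1.387 0.873
v -0.404 -2.467 1.764
v -0.971 -2.55 1.676
v -0.601 -1.192 1.114
v -0.584 -2.271 2.005
v -0.929 -1.102 1.229
v -0.911 -2.182 2.12
v -1.28 -1.154 1.174
v -1.262 -2.233 2.065
v -1.519 -1.326 0.97
v -1.501 -2.405 1.861
v -1.556 -1.553 0.696
v -1.538 -2.633 1.587
v -1.376 -1.749 0.455
v -1.359 -2.828 1.346
v -1.049 -1.838 0.34
v -1.031 -2.918 1.231
v -0.698 -1.787 0.395
v -0.68 -2.866 1.286
v -0.459 -1.615 0.599
v -0.441 -2.694 1.49
v 2.754 -1.716 1.734
v 3.673 -1.495 2.215
v 2.804 -1.743 3.988
v 1.886 -1.964 3.506
v 3.222 -0.833 2.086
v 2.353 -1.081 3.859
v 2.498 -0.688 1.751
v 1.629 -0.936 3.524
v 1.924 -1.145 1.406
v 1.055 -1.393 3.179
v 1.836 -1.937 1.252
v 0.967 -2.185 3.025
v 2.287 -2.599 1.381
v 1.418 -2.847 3.154
v 3.011 -2.744 1.716
v 2.142 -2.992 3.489
v 3.585 -2.287 2.061
v 2.716 -2.535 3.834
v 1.366 2.721 3.128
v 2.003 2.847 3.561
v 0.594 3.799 3.952
v 2.034 3.105 3.252
v 1.886 3.261 2.91
v 1.598 3.271 2.627
v 1.249 3.135 2.478
v 0.931 2.888 2.503
v 0.729 2.596 2.696
v 0.698 2.338 3.005
v 0.846 2.182 3.347
v 1.134 2.171 3.63
v 1.483 2.308 3.779
v 1.801 2.555 3.754
f 2 1 4
f 2 4 3
f 4 1 5
f 4 5 3
f 5 1 6
f 5 6 3
f 6 1 7
f 6 7 3
f 7 1 8
f 7 8 3
f 8 1 9
f 8 9 3
f 9 1 10
f 9 10 3
f 10 1 11
f 10 11 3
f 11 1 2
f 11 2 3
f 12 49 28
f 49 23 52
f 28 52 17
f 49 52 28
f 12 28 24
f 28 17 29
f 24 29 13
f 28 29 24
f 12 24 33
f 24 13 34
f 33 34 19
f 24 34 33
f 12 33 45
f 33 19 48
f 45 48 22
f 33 48 45
f 12 45 49
f 45 22 53
f 49 53 23
f 45 53 49
f 13 29 40
f 29 17 43
f 40 43 21
f 29 43 40
f 17 52 30
f 52 23 51
f 30 51 16
f 52 51 30
f 23 53 50
f 53 22 46
f 50 46 14
f 53 46 50
f 22 48 47
f 48 19 35
f 47 35 18
f 48 35 47
f 19 34 39
f 34 13 36
f 39 36 20
f 34 36 39
f 15 41 27
f 41 21 42
f 27 42 16
f 41 42 27
f 15 27 25
f 27 16 26
f 25 26 14
f 27 26 25
f 15 25 32
f 25 14 31
f 32 31 18
f 25 31 32
f 15 32 37
f 32 18 38
f 37 38 20
f 32 38 37
f 15 37 41
f 37 20 44
f 41 44 21
f 37 44 41
f 16 42 30
f 42 21 43
f 30 43 17
f 42 43 30
f 14 26 50
f 26 16 51
f 50 51 23
f 26 51 50
f 18 31 47
f 31 14 46
f 47 46 22
f 31 46 47
f 20 38 39
f 38 18 35
f 39 35 19
f 38 35 39
f 21 44 40
f 44 20 36
f 40 36 13
f 44 36 40
f 55 54 58
f 55 58 56
f 56 58 59
f 56 59 57
f 58 54 60
f 58 60 59
f 59 60 61
f 59 61 57
f 60 54 62
f 60 62 61
f 61 62 63
f 61 63 57
f 62 54 64
f 62 64 63
f 63 64 65
f 63 65 57
f 64 54 66
f 64 66 65
f 65 66 67
f 65 67 57
f 66 54 68
f 66 68 67
f 67 68 69
f 67 69 57
f 68 54 70
f 68 70 69
f 69 70 71
f 69 71 57
f 70 54 72
f 70 72 71
f 71 72 73
f 71 73 57
f 72 54 74
f 72 74 73
f 73 74 75
f 73 75 57
f 74 54 55
f 74 55 75
f 75 55 56
f 75 56 57
f 77 76 80
f 77 80 78
f 78 80 81
f 78 81 79
f 80 76 82
f 80 82 81
f 81 82 83
f 81 83 79
f 82 76 84
f 82 84 83
f 83 84 85
f 83 85 79
f 84 76 86
f 84 86 85
f 85 86 87
f 85 87 79
f 86 76 88
f 86 88 87
f 87 88 89
f 87 89 79
f 88 76 90
f 88 90 89
f 89 90 91
f 89 91 79
f 90 76 92
f 90 92 91
f 91 92 93
f 91 93 79
f 92 76 77
f 92 77 93
f 93 77 78
f 93 78 79
f 95 94 97
f 95 97 96
f 97 94 98
f 97 98 96
f 98 94 99
f 98 99 96
f 99 94 100
f 99 100 96
f 100 94 101
f 100 101 96
f 101 94 102
f 101 102 96
f 102 94 103
f 102 103 96
f 103 94 104
f 103 104 96
f 104 94 105
f 104 105 96
f 105 94 106
f 105 106 96
f 106 94 107
f 106 107 96
f 107 94 95
f 107 95 96



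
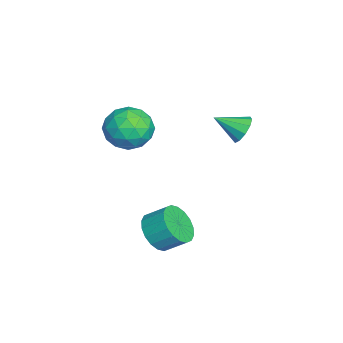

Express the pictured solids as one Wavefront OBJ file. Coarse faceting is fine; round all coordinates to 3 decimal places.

v -1.355 -3.122 2.956
v -0.787 -2.164 3.371
v -0.813 -4.116 4.509
v -0.245 -3.158 4.924
v -1.432 -3.171 4.876
v -1.767 -2.556 3.916
v 0.167 -3.724 3.964
v -0.168 -3.109 3.004
v 0.153 -2.536 3.994
v -0.835 -2.194 4.558
v -0.765 -4.086 3.322
v -1.753 -3.744 3.886
v -1.119 -2.555 3.027
v -0.481 -3.725 4.853
v -1.179 -3.732 4.825
v -0.846 -3.169 5.069
v -1.695 -2.786 3.347
v -1.361 -2.223 3.591
v -1.74 -2.815 4.476
v -0.239 -4.057 4.289
v 0.095 -3.494 4.533
v -0.754 -3.111 2.811
v -0.421 -2.548 3.055
v 0.14 -3.465 3.404
v -0.232 -2.211 3.637
v 0.086 -2.796 4.55
v 0.329 -3.128 3.986
v 0.132 -2.767 3.422
v -0.813 -2.01 3.969
v -0.495 -2.595 4.882
v -1.192 -2.602 4.853
v -1.389 -2.241 4.289
v -0.26 -2.229 4.335
v -1.105 -3.685 2.998
v -0.787 -4.27 3.911
v -0.211 -4.039 3.591
v -0.408 -3.678 3.027
v -1.686 -3.484 3.33
v -1.368 -4.069 4.243
v -1.732 -3.513 4.458
v -1.929 -3.152 3.894
v -1.34 -4.051 3.545
v 1.972 -1.789 -0.646
v 2.68 -1.434 -1.289
v 2.856 -0.496 -0.577
v 2.148 -0.851 0.066
v 2.298 -1.244 -1.444
v 2.474 -0.306 -0.733
v 1.851 -1.162 -1.442
v 2.027 -0.225 -0.73
v 1.429 -1.205 -1.281
v 1.605 -0.267 -0.57
v 1.114 -1.363 -0.995
v 1.29 -0.425 -0.284
v 0.969 -1.605 -0.64
v 1.145 -0.668 0.072
v 1.023 -1.884 -0.286
v 1.198 -0.946 0.426
v 1.264 -2.144 -0.003
v 1.44 -1.206 0.709
v 1.646 -2.334 0.153
v 1.822 -1.396 0.864
v 2.093 -2.415 0.15
v 2.269 -1.478 0.862
v 2.515 -2.373 -0.01
v 2.691 -1.435 0.701
v 2.83 -2.215 -0.296
v 3.006 -1.277 0.415
v 2.975 -1.972 -0.652
v 3.151 -1.035 0.06
v 2.922 -1.694 -1.006
v 3.097 -0.756 -0.294
v -3.226 1.67 2.379
v -2.745 1.354 1.838
v -3.234 0.39 3.121
v -2.468 1.554 2.187
v -2.481 1.798 2.609
v -2.778 1.994 2.944
v -3.246 2.066 3.063
v -3.706 1.987 2.921
v -3.983 1.787 2.572
v -3.971 1.542 2.149
v -3.674 1.347 1.815
v -3.206 1.275 1.696
f 1 38 17
f 38 12 41
f 17 41 6
f 38 41 17
f 1 17 13
f 17 6 18
f 13 18 2
f 17 18 13
f 1 13 22
f 13 2 23
f 22 23 8
f 13 23 22
f 1 22 34
f 22 8 37
f 34 37 11
f 22 37 34
f 1 34 38
f 34 11 42
f 38 42 12
f 34 42 38
f 2 18 29
f 18 6 32
f 29 32 10
f 18 32 29
f 6 41 19
f 41 12 40
f 19 40 5
f 41 40 19
f 12 42 39
f 42 11 35
f 39 35 3
f 42 35 39
f 11 37 36
f 37 8 24
f 36 24 7
f 37 24 36
f 8 23 28
f 23 2 25
f 28 25 9
f 23 25 28
f 4 30 16
f 30 10 31
f 16 31 5
f 30 31 16
f 4 16 14
f 16 5 15
f 14 15 3
f 16 15 14
f 4 14 21
f 14 3 20
f 21 20 7
f 14 20 21
f 4 21 26
f 21 7 27
f 26 27 9
f 21 27 26
f 4 26 30
f 26 9 33
f 30 33 10
f 26 33 30
f 5 31 19
f 31 10 32
f 19 32 6
f 31 32 19
f 3 15 39
f 15 5 40
f 39 40 12
f 15 40 39
f 7 20 36
f 20 3 35
f 36 35 11
f 20 35 36
f 9 27 28
f 27 7 24
f 28 24 8
f 27 24 28
f 10 33 29
f 33 9 25
f 29 25 2
f 33 25 29
f 44 43 47
f 44 47 45
f 45 47 48
f 45 48 46
f 47 43 49
f 47 49 48
f 48 49 50
f 48 50 46
f 49 43 51
f 49 51 50
f 50 51 52
f 50 52 46
f 51 43 53
f 51 53 52
f 52 53 54
f 52 54 46
f 53 43 55
f 53 55 54
f 54 55 56
f 54 56 46
f 55 43 57
f 55 57 56
f 56 57 58
f 56 58 46
f 57 43 59
f 57 59 58
f 58 59 60
f 58 60 46
f 59 43 61
f 59 61 60
f 60 61 62
f 60 62 46
f 61 43 63
f 61 63 62
f 62 63 64
f 62 64 46
f 63 43 65
f 63 65 64
f 64 65 66
f 64 66 46
f 65 43 67
f 65 67 66
f 66 67 68
f 66 68 46
f 67 43 69
f 67 69 68
f 68 69 70
f 68 70 46
f 69 43 71
f 69 71 70
f 70 71 72
f 70 72 46
f 71 43 44
f 71 44 72
f 72 44 45
f 72 45 46
f 74 73 76
f 74 76 75
f 76 73 77
f 76 77 75
f 77 73 78
f 77 78 75
f 78 73 79
f 78 79 75
f 79 73 80
f 79 80 75
f 80 73 81
f 80 81 75
f 81 73 82
f 81 82 75
f 82 73 83
f 82 83 75
f 83 73 84
f 83 84 75
f 84 73 74
f 84 74 75



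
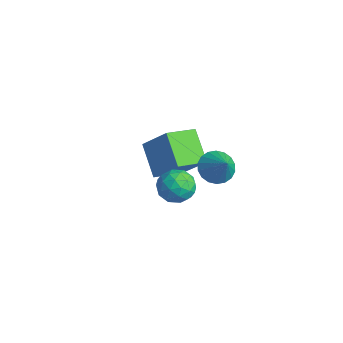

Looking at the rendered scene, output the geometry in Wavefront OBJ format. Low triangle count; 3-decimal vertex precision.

v 0.976 0.257 -0.344
v 1.504 0.71 -0.921
v 1.776 -0.95 -0.559
v 2.304 -0.497 -1.136
v 2.326 -0.3 -0.254
v 1.832 0.445 -0.121
v 1.448 -0.685 -1.359
v 0.954 0.06 -1.226
v 1.796 0.127 -1.549
v 2.339 0.366 -0.866
v 0.941 -0.606 -0.614
v 1.484 -0.367 0.069
v 1.17 0.589 -0.614
v 2.11 -0.829 -0.866
v 2.123 -0.713 -0.348
v 2.434 -0.447 -0.687
v 1.363 0.434 -0.143
v 1.673 0.7 -0.483
v 2.156 0.107 -0.091
v 1.607 -0.94 -0.997
v 1.917 -0.674 -1.337
v 0.846 0.207 -0.793
v 1.157 0.473 -1.132
v 1.124 -0.347 -1.389
v 1.652 0.513 -1.322
v 2.122 -0.196 -1.448
v 1.619 -0.307 -1.579
v 1.328 0.131 -1.501
v 1.971 0.653 -0.921
v 2.441 -0.056 -1.047
v 2.454 0.06 -0.528
v 2.163 0.498 -0.45
v 2.142 0.311 -1.289
v 0.839 -0.184 -0.433
v 1.309 -0.893 -0.559
v 1.117 -0.738 -1.03
v 0.826 -0.3 -0.952
v 1.158 -0.044 -0.032
v 1.628 -0.753 -0.158
v 1.952 -0.371 0.021
v 1.661 0.067 0.099
v 1.138 -0.551 -0.191
v -3.118 1.554 -4.486
v -4.567 1.822 -3.304
v -3.164 3.1 -4.894
v -4.614 3.369 -3.712
v -1.746 2.011 -2.908
v -3.196 2.28 -1.726
v -1.793 3.558 -3.316
v -3.242 3.826 -2.134
v 1.74 1.802 -0.274
v 2.121 1.171 -0.698
v 2.7 1.718 0.714
v 2.29 1.48 -0.836
v 2.351 1.852 -0.863
v 2.291 2.215 -0.773
v 2.121 2.496 -0.585
v 1.876 2.639 -0.335
v 1.604 2.617 -0.072
v 1.36 2.433 0.15
v 1.19 2.125 0.288
v 1.129 1.752 0.315
v 1.19 1.39 0.225
v 1.359 1.109 0.037
v 1.604 0.966 -0.213
v 1.876 0.988 -0.476
f 1 38 17
f 38 12 41
f 17 41 6
f 38 41 17
f 1 17 13
f 17 6 18
f 13 18 2
f 17 18 13
f 1 13 22
f 13 2 23
f 22 23 8
f 13 23 22
f 1 22 34
f 22 8 37
f 34 37 11
f 22 37 34
f 1 34 38
f 34 11 42
f 38 42 12
f 34 42 38
f 2 18 29
f 18 6 32
f 29 32 10
f 18 32 29
f 6 41 19
f 41 12 40
f 19 40 5
f 41 40 19
f 12 42 39
f 42 11 35
f 39 35 3
f 42 35 39
f 11 37 36
f 37 8 24
f 36 24 7
f 37 24 36
f 8 23 28
f 23 2 25
f 28 25 9
f 23 25 28
f 4 30 16
f 30 10 31
f 16 31 5
f 30 31 16
f 4 16 14
f 16 5 15
f 14 15 3
f 16 15 14
f 4 14 21
f 14 3 20
f 21 20 7
f 14 20 21
f 4 21 26
f 21 7 27
f 26 27 9
f 21 27 26
f 4 26 30
f 26 9 33
f 30 33 10
f 26 33 30
f 5 31 19
f 31 10 32
f 19 32 6
f 31 32 19
f 3 15 39
f 15 5 40
f 39 40 12
f 15 40 39
f 7 20 36
f 20 3 35
f 36 35 11
f 20 35 36
f 9 27 28
f 27 7 24
f 28 24 8
f 27 24 28
f 10 33 29
f 33 9 25
f 29 25 2
f 33 25 29
f 44 46 43
f 47 44 43
f 43 46 45
f 45 47 43
f 44 50 46
f 48 44 47
f 48 50 44
f 46 50 45
f 49 47 45
f 45 50 49
f 49 48 47
f 50 48 49
f 52 51 54
f 52 54 53
f 54 51 55
f 54 55 53
f 55 51 56
f 55 56 53
f 56 51 57
f 56 57 53
f 57 51 58
f 57 58 53
f 58 51 59
f 58 59 53
f 59 51 60
f 59 60 53
f 60 51 61
f 60 61 53
f 61 51 62
f 61 62 53
f 62 51 63
f 62 63 53
f 63 51 64
f 63 64 53
f 64 51 65
f 64 65 53
f 65 51 66
f 65 66 53
f 66 51 52
f 66 52 53



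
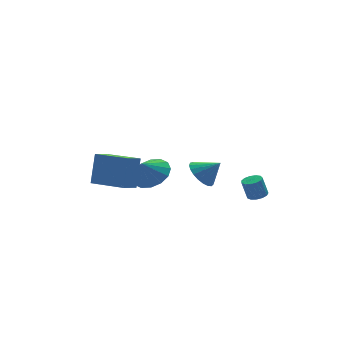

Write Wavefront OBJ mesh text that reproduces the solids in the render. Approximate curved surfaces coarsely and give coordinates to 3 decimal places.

v -2.848 -2.654 0.919
v -2.136 -2.156 1.472
v -3.412 -2.826 1.801
v -2.483 -1.78 1.323
v -2.928 -1.638 1.066
v -3.352 -1.768 0.77
v -3.64 -2.136 0.514
v -3.717 -2.643 0.366
v -3.561 -3.152 0.367
v -3.214 -3.529 0.516
v -2.769 -3.671 0.773
v -2.345 -3.54 1.069
v -2.056 -3.173 1.325
v -1.979 -2.666 1.473
v -2.449 1.757 -2.52
v -1.942 2.386 -0.844
v -3.502 3.55 -2.875
v -2.995 4.18 -1.2
v -1.585 2.18 -2.94
v -1.078 2.81 -1.265
v -2.638 3.974 -3.296
v -2.131 4.603 -1.62
v 2.866 -2.494 -2.024
v 3.386 -2.403 -1.913
v 3.135 -2.235 -0.866
v 2.614 -2.326 -0.976
v 3.266 -2.133 -1.985
v 3.014 -1.965 -0.938
v 3.018 -1.978 -2.07
v 2.767 -1.81 -1.023
v 2.722 -1.987 -2.14
v 2.47 -1.818 -1.092
v 2.472 -2.156 -2.173
v 2.22 -1.988 -1.125
v 2.346 -2.433 -2.158
v 2.095 -2.265 -1.111
v 2.386 -2.73 -2.101
v 2.134 -2.561 -1.054
v 2.578 -2.951 -2.019
v 2.326 -2.783 -0.972
v 2.861 -3.027 -1.939
v 2.61 -2.859 -0.892
v 3.146 -2.935 -1.885
v 2.895 -2.766 -0.838
v 3.342 -2.702 -1.876
v 3.09 -2.534 -0.829
v 2.055 2.28 -2.855
v 2.758 2.625 -3.358
v 2.905 1.82 -1.985
v 2.675 2.92 -3.121
v 2.486 3.104 -2.839
v 2.222 3.146 -2.559
v 1.929 3.038 -2.331
v 1.658 2.799 -2.193
v 1.456 2.47 -2.17
v 1.358 2.108 -2.265
v 1.38 1.776 -2.462
v 1.519 1.532 -2.727
v 1.75 1.416 -3.014
v 2.035 1.45 -3.274
v 2.323 1.628 -3.461
v 2.565 1.918 -3.544
v 2.718 2.271 -3.507
f 2 1 4
f 2 4 3
f 4 1 5
f 4 5 3
f 5 1 6
f 5 6 3
f 6 1 7
f 6 7 3
f 7 1 8
f 7 8 3
f 8 1 9
f 8 9 3
f 9 1 10
f 9 10 3
f 10 1 11
f 10 11 3
f 11 1 12
f 11 12 3
f 12 1 13
f 12 13 3
f 13 1 14
f 13 14 3
f 14 1 2
f 14 2 3
f 16 18 15
f 19 16 15
f 15 18 17
f 17 19 15
f 16 22 18
f 20 16 19
f 20 22 16
f 18 22 17
f 21 19 17
f 17 22 21
f 21 20 19
f 22 20 21
f 24 23 27
f 24 27 25
f 25 27 28
f 25 28 26
f 27 23 29
f 27 29 28
f 28 29 30
f 28 30 26
f 29 23 31
f 29 31 30
f 30 31 32
f 30 32 26
f 31 23 33
f 31 33 32
f 32 33 34
f 32 34 26
f 33 23 35
f 33 35 34
f 34 35 36
f 34 36 26
f 35 23 37
f 35 37 36
f 36 37 38
f 36 38 26
f 37 23 39
f 37 39 38
f 38 39 40
f 38 40 26
f 39 23 41
f 39 41 40
f 40 41 42
f 40 42 26
f 41 23 43
f 41 43 42
f 42 43 44
f 42 44 26
f 43 23 45
f 43 45 44
f 44 45 46
f 44 46 26
f 45 23 24
f 45 24 46
f 46 24 25
f 46 25 26
f 48 47 50
f 48 50 49
f 50 47 51
f 50 51 49
f 51 47 52
f 51 52 49
f 52 47 53
f 52 53 49
f 53 47 54
f 53 54 49
f 54 47 55
f 54 55 49
f 55 47 56
f 55 56 49
f 56 47 57
f 56 57 49
f 57 47 58
f 57 58 49
f 58 47 59
f 58 59 49
f 59 47 60
f 59 60 49
f 60 47 61
f 60 61 49
f 61 47 62
f 61 62 49
f 62 47 63
f 62 63 49
f 63 47 48
f 63 48 49



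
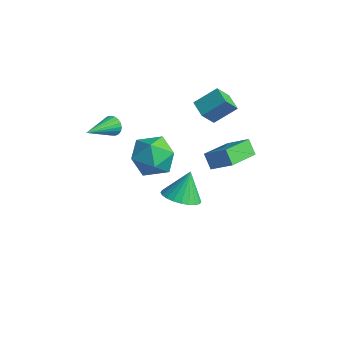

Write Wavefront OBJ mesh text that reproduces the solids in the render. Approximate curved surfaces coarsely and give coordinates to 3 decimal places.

v -1.408 2.364 2.584
v -1.403 1.58 3.545
v -0.875 3.385 3.413
v -0.869 2.602 4.374
v -0.491 2.078 2.346
v -0.485 1.295 3.307
v 0.043 3.1 3.175
v 0.048 2.316 4.136
v -2.698 -2.328 3.159
v -2.502 -2.121 3.653
v -2.442 -4.052 3.781
v -2.734 -2.14 3.696
v -2.96 -2.191 3.646
v -3.141 -2.266 3.512
v -3.245 -2.352 3.318
v -3.254 -2.434 3.095
v -3.167 -2.497 2.884
v -2.999 -2.531 2.72
v -2.779 -2.53 2.632
v -2.545 -2.494 2.636
v -2.337 -2.43 2.729
v -2.192 -2.348 2.898
v -2.134 -2.262 3.111
v -2.173 -2.188 3.332
v -2.303 -2.138 3.524
v 1.314 0.268 1.088
v 0.747 0.349 1.808
v 0.96 2.061 0.606
v 0.393 2.142 1.326
v 2.347 0.678 1.854
v 1.78 0.759 2.574
v 1.993 2.471 1.372
v 1.426 2.552 2.092
v -1.252 0.67 -3.069
v -0.225 0.705 -2.99
v -1.388 1.41 -1.611
v -0.302 1.054 -3.175
v -0.523 1.344 -3.343
v -0.855 1.532 -3.469
v -1.248 1.589 -3.535
v -1.641 1.505 -3.529
v -1.975 1.295 -3.453
v -2.199 0.989 -3.319
v -2.278 0.635 -3.147
v -2.202 0.286 -2.963
v -1.981 -0.004 -2.794
v -1.649 -0.192 -2.668
v -1.256 -0.249 -2.603
v -0.863 -0.165 -2.608
v -0.529 0.045 -2.684
v -0.305 0.351 -2.818
v -1.102 -0.608 2.429
v 0.068 -0.909 2.147
v -1.768 -1.951 1.093
v -0.598 -2.252 0.811
v -1.065 -2.55 1.921
v -0.653 -1.721 2.747
v -1.047 -1.139 0.493
v -0.635 -0.31 1.319
v 0.103 -1.237 0.951
v 0.091 -2.109 1.833
v -1.791 -0.751 1.407
v -1.803 -1.623 2.289
f 2 4 1
f 5 2 1
f 1 4 3
f 3 5 1
f 2 8 4
f 6 2 5
f 6 8 2
f 4 8 3
f 7 5 3
f 3 8 7
f 7 6 5
f 8 6 7
f 10 9 12
f 10 12 11
f 12 9 13
f 12 13 11
f 13 9 14
f 13 14 11
f 14 9 15
f 14 15 11
f 15 9 16
f 15 16 11
f 16 9 17
f 16 17 11
f 17 9 18
f 17 18 11
f 18 9 19
f 18 19 11
f 19 9 20
f 19 20 11
f 20 9 21
f 20 21 11
f 21 9 22
f 21 22 11
f 22 9 23
f 22 23 11
f 23 9 24
f 23 24 11
f 24 9 25
f 24 25 11
f 25 9 10
f 25 10 11
f 27 29 26
f 30 27 26
f 26 29 28
f 28 30 26
f 27 33 29
f 31 27 30
f 31 33 27
f 29 33 28
f 32 30 28
f 28 33 32
f 32 31 30
f 33 31 32
f 35 34 37
f 35 37 36
f 37 34 38
f 37 38 36
f 38 34 39
f 38 39 36
f 39 34 40
f 39 40 36
f 40 34 41
f 40 41 36
f 41 34 42
f 41 42 36
f 42 34 43
f 42 43 36
f 43 34 44
f 43 44 36
f 44 34 45
f 44 45 36
f 45 34 46
f 45 46 36
f 46 34 47
f 46 47 36
f 47 34 48
f 47 48 36
f 48 34 49
f 48 49 36
f 49 34 50
f 49 50 36
f 50 34 51
f 50 51 36
f 51 34 35
f 51 35 36
f 52 63 57
f 52 57 53
f 52 53 59
f 52 59 62
f 52 62 63
f 53 57 61
f 57 63 56
f 63 62 54
f 62 59 58
f 59 53 60
f 55 61 56
f 55 56 54
f 55 54 58
f 55 58 60
f 55 60 61
f 56 61 57
f 54 56 63
f 58 54 62
f 60 58 59
f 61 60 53



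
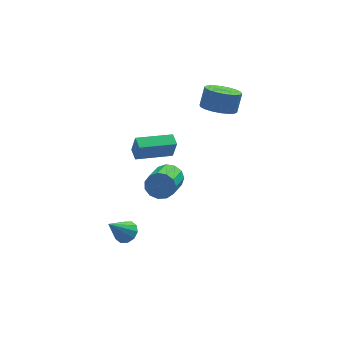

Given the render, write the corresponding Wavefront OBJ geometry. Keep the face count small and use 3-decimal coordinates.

v -0.095 3.263 -2.815
v 0.243 2.823 -3.549
v -0.408 1.038 -2.779
v -0.745 1.477 -2.045
v 0.624 2.835 -3.198
v -0.026 1.05 -2.428
v 0.777 2.983 -2.726
v 0.127 1.198 -1.956
v 0.654 3.22 -2.281
v 0.003 1.435 -1.511
v 0.292 3.47 -2.006
v -0.359 1.685 -1.237
v -0.192 3.655 -1.988
v -0.843 1.869 -1.218
v -0.645 3.714 -2.233
v -1.296 1.929 -1.463
v -0.924 3.631 -2.662
v -1.574 1.846 -1.892
v -0.939 3.43 -3.14
v -1.59 1.645 -2.37
v -0.686 3.176 -3.514
v -1.337 1.391 -2.744
v -0.245 2.95 -3.667
v -0.896 1.165 -2.897
v -3.034 -3.355 -1.638
v -2.444 -3.702 -1.358
v -4.006 -3.945 -0.322
v -2.458 -3.281 -1.18
v -2.692 -2.888 -1.176
v -3.057 -2.674 -1.349
v -3.413 -2.719 -1.633
v -3.624 -3.007 -1.918
v -3.61 -3.428 -2.097
v -3.376 -3.821 -2.1
v -3.011 -4.035 -1.927
v -2.655 -3.99 -1.644
v 2.775 3.71 2.616
v 3.794 3.849 2.284
v 4.123 4.328 3.491
v 3.105 4.19 3.824
v 3.587 4.269 2.174
v 3.916 4.748 3.381
v 3.22 4.578 2.151
v 3.549 5.057 3.358
v 2.765 4.715 2.221
v 3.094 5.194 3.428
v 2.311 4.654 2.369
v 2.641 5.133 3.576
v 1.95 4.405 2.566
v 2.279 4.884 3.773
v 1.752 4.019 2.773
v 2.082 4.498 3.98
v 1.757 3.572 2.949
v 2.086 4.051 4.156
v 1.964 3.152 3.059
v 2.293 3.631 4.266
v 2.331 2.843 3.082
v 2.66 3.322 4.289
v 2.786 2.706 3.012
v 3.115 3.185 4.219
v 3.239 2.767 2.864
v 3.569 3.246 4.071
v 3.601 3.016 2.667
v 3.93 3.495 3.874
v 3.798 3.402 2.46
v 4.128 3.881 3.667
v -2.242 -0.202 1.808
v -2.041 -0.484 3.009
v -2.386 0.568 2.013
v -2.185 0.286 3.214
v -0.155 0.254 1.566
v 0.046 -0.028 2.767
v -0.299 1.024 1.771
v -0.098 0.742 2.972
f 2 1 5
f 2 5 3
f 3 5 6
f 3 6 4
f 5 1 7
f 5 7 6
f 6 7 8
f 6 8 4
f 7 1 9
f 7 9 8
f 8 9 10
f 8 10 4
f 9 1 11
f 9 11 10
f 10 11 12
f 10 12 4
f 11 1 13
f 11 13 12
f 12 13 14
f 12 14 4
f 13 1 15
f 13 15 14
f 14 15 16
f 14 16 4
f 15 1 17
f 15 17 16
f 16 17 18
f 16 18 4
f 17 1 19
f 17 19 18
f 18 19 20
f 18 20 4
f 19 1 21
f 19 21 20
f 20 21 22
f 20 22 4
f 21 1 23
f 21 23 22
f 22 23 24
f 22 24 4
f 23 1 2
f 23 2 24
f 24 2 3
f 24 3 4
f 26 25 28
f 26 28 27
f 28 25 29
f 28 29 27
f 29 25 30
f 29 30 27
f 30 25 31
f 30 31 27
f 31 25 32
f 31 32 27
f 32 25 33
f 32 33 27
f 33 25 34
f 33 34 27
f 34 25 35
f 34 35 27
f 35 25 36
f 35 36 27
f 36 25 26
f 36 26 27
f 38 37 41
f 38 41 39
f 39 41 42
f 39 42 40
f 41 37 43
f 41 43 42
f 42 43 44
f 42 44 40
f 43 37 45
f 43 45 44
f 44 45 46
f 44 46 40
f 45 37 47
f 45 47 46
f 46 47 48
f 46 48 40
f 47 37 49
f 47 49 48
f 48 49 50
f 48 50 40
f 49 37 51
f 49 51 50
f 50 51 52
f 50 52 40
f 51 37 53
f 51 53 52
f 52 53 54
f 52 54 40
f 53 37 55
f 53 55 54
f 54 55 56
f 54 56 40
f 55 37 57
f 55 57 56
f 56 57 58
f 56 58 40
f 57 37 59
f 57 59 58
f 58 59 60
f 58 60 40
f 59 37 61
f 59 61 60
f 60 61 62
f 60 62 40
f 61 37 63
f 61 63 62
f 62 63 64
f 62 64 40
f 63 37 65
f 63 65 64
f 64 65 66
f 64 66 40
f 65 37 38
f 65 38 66
f 66 38 39
f 66 39 40
f 68 70 67
f 71 68 67
f 67 70 69
f 69 71 67
f 68 74 70
f 72 68 71
f 72 74 68
f 70 74 69
f 73 71 69
f 69 74 73
f 73 72 71
f 74 72 73



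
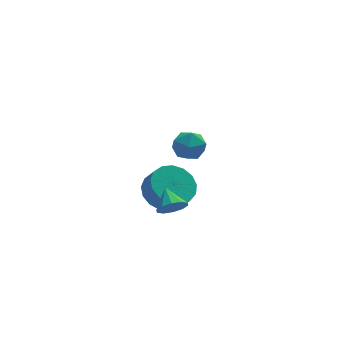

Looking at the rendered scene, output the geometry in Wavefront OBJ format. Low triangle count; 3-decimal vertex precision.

v -3.064 -0.736 2.454
v -2.637 -0.996 3.091
v -3.843 -1.784 2.549
v -3.416 -2.044 3.186
v -3.878 -1.382 3.25
v -3.397 -0.734 3.192
v -3.083 -2.046 2.448
v -2.602 -1.398 2.39
v -2.649 -1.805 3.087
v -3.141 -1.395 3.584
v -3.339 -1.385 2.056
v -3.831 -0.975 2.553
v -3.25 2.337 -2.739
v -2.366 1.995 -3.278
v -2.087 1.46 -2.48
v -2.97 1.803 -1.941
v -2.206 2.431 -3.041
v -1.927 1.897 -2.243
v -2.286 2.846 -2.735
v -2.007 2.312 -1.937
v -2.586 3.145 -2.43
v -2.307 2.61 -1.632
v -3.038 3.258 -2.195
v -2.759 2.723 -1.398
v -3.538 3.161 -2.086
v -3.259 2.626 -1.288
v -3.973 2.875 -2.126
v -3.694 2.34 -1.328
v -4.242 2.465 -2.306
v -3.963 1.931 -1.508
v -4.283 2.027 -2.585
v -4.004 1.492 -1.788
v -4.088 1.66 -2.9
v -3.809 1.125 -2.102
v -3.7 1.447 -3.178
v -3.421 0.913 -2.38
v -3.21 1.439 -3.355
v -2.931 0.904 -2.557
v -2.728 1.637 -3.391
v -2.449 1.102 -2.593
v -3.807 -0.906 -1.261
v -3.524 -1.235 -0.712
v -3.853 0.026 -0.679
v -3.202 -1.071 -0.95
v -3.111 -0.843 -1.306
v -3.286 -0.64 -1.646
v -3.66 -0.538 -1.838
v -4.09 -0.577 -1.81
v -4.412 -0.741 -1.573
v -4.503 -0.969 -1.216
v -4.328 -1.172 -0.877
v -3.954 -1.274 -0.684
f 1 12 6
f 1 6 2
f 1 2 8
f 1 8 11
f 1 11 12
f 2 6 10
f 6 12 5
f 12 11 3
f 11 8 7
f 8 2 9
f 4 10 5
f 4 5 3
f 4 3 7
f 4 7 9
f 4 9 10
f 5 10 6
f 3 5 12
f 7 3 11
f 9 7 8
f 10 9 2
f 14 13 17
f 14 17 15
f 15 17 18
f 15 18 16
f 17 13 19
f 17 19 18
f 18 19 20
f 18 20 16
f 19 13 21
f 19 21 20
f 20 21 22
f 20 22 16
f 21 13 23
f 21 23 22
f 22 23 24
f 22 24 16
f 23 13 25
f 23 25 24
f 24 25 26
f 24 26 16
f 25 13 27
f 25 27 26
f 26 27 28
f 26 28 16
f 27 13 29
f 27 29 28
f 28 29 30
f 28 30 16
f 29 13 31
f 29 31 30
f 30 31 32
f 30 32 16
f 31 13 33
f 31 33 32
f 32 33 34
f 32 34 16
f 33 13 35
f 33 35 34
f 34 35 36
f 34 36 16
f 35 13 37
f 35 37 36
f 36 37 38
f 36 38 16
f 37 13 39
f 37 39 38
f 38 39 40
f 38 40 16
f 39 13 14
f 39 14 40
f 40 14 15
f 40 15 16
f 42 41 44
f 42 44 43
f 44 41 45
f 44 45 43
f 45 41 46
f 45 46 43
f 46 41 47
f 46 47 43
f 47 41 48
f 47 48 43
f 48 41 49
f 48 49 43
f 49 41 50
f 49 50 43
f 50 41 51
f 50 51 43
f 51 41 52
f 51 52 43
f 52 41 42
f 52 42 43



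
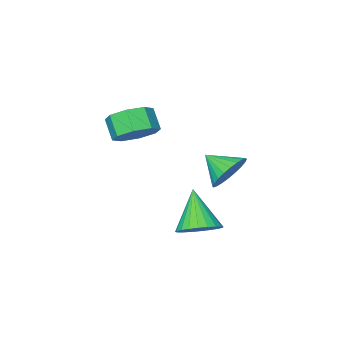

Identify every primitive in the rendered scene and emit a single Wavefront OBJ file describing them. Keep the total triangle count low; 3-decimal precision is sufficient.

v 2.079 -1.156 -0.226
v 2.595 -0.531 0.394
v 2.478 -1.28 1.246
v 1.961 -1.904 0.626
v 1.826 -0.396 0.407
v 1.709 -1.145 1.258
v 1.205 -0.706 0.049
v 1.088 -1.455 0.901
v 1.096 -1.279 -0.47
v 0.979 -2.028 0.382
v 1.562 -1.78 -0.846
v 1.445 -2.529 0.006
v 2.331 -1.915 -0.858
v 2.214 -2.664 -0.007
v 2.952 -1.605 -0.501
v 2.835 -2.354 0.351
v 3.061 -1.032 0.018
v 2.944 -1.781 0.87
v 1.956 3.246 -3.649
v 2.421 3.866 -3.099
v 1.524 2.134 -2.031
v 2.078 4.007 -3.094
v 1.717 4.032 -3.173
v 1.392 3.938 -3.324
v 1.153 3.738 -3.525
v 1.036 3.464 -3.745
v 1.059 3.156 -3.95
v 1.219 2.862 -4.109
v 1.491 2.626 -4.199
v 1.833 2.485 -4.204
v 2.195 2.459 -4.126
v 2.519 2.554 -3.974
v 2.759 2.753 -3.773
v 2.875 3.028 -3.554
v 2.852 3.336 -3.348
v 2.693 3.63 -3.189
v 0.595 3.313 -0.844
v 0.926 2.928 -1.67
v 1.045 2.267 -0.176
v 1.226 3.13 -1.557
v 1.429 3.359 -1.336
v 1.506 3.581 -1.039
v 1.444 3.763 -0.713
v 1.253 3.876 -0.406
v 0.961 3.903 -0.167
v 0.614 3.84 -0.03
v 0.263 3.698 -0.017
v -0.036 3.496 -0.13
v -0.24 3.267 -0.352
v -0.317 3.045 -0.648
v -0.255 2.863 -0.975
v -0.063 2.75 -1.281
v 0.228 2.723 -1.521
v 0.576 2.785 -1.657
f 2 1 5
f 2 5 3
f 3 5 6
f 3 6 4
f 5 1 7
f 5 7 6
f 6 7 8
f 6 8 4
f 7 1 9
f 7 9 8
f 8 9 10
f 8 10 4
f 9 1 11
f 9 11 10
f 10 11 12
f 10 12 4
f 11 1 13
f 11 13 12
f 12 13 14
f 12 14 4
f 13 1 15
f 13 15 14
f 14 15 16
f 14 16 4
f 15 1 17
f 15 17 16
f 16 17 18
f 16 18 4
f 17 1 2
f 17 2 18
f 18 2 3
f 18 3 4
f 20 19 22
f 20 22 21
f 22 19 23
f 22 23 21
f 23 19 24
f 23 24 21
f 24 19 25
f 24 25 21
f 25 19 26
f 25 26 21
f 26 19 27
f 26 27 21
f 27 19 28
f 27 28 21
f 28 19 29
f 28 29 21
f 29 19 30
f 29 30 21
f 30 19 31
f 30 31 21
f 31 19 32
f 31 32 21
f 32 19 33
f 32 33 21
f 33 19 34
f 33 34 21
f 34 19 35
f 34 35 21
f 35 19 36
f 35 36 21
f 36 19 20
f 36 20 21
f 38 37 40
f 38 40 39
f 40 37 41
f 40 41 39
f 41 37 42
f 41 42 39
f 42 37 43
f 42 43 39
f 43 37 44
f 43 44 39
f 44 37 45
f 44 45 39
f 45 37 46
f 45 46 39
f 46 37 47
f 46 47 39
f 47 37 48
f 47 48 39
f 48 37 49
f 48 49 39
f 49 37 50
f 49 50 39
f 50 37 51
f 50 51 39
f 51 37 52
f 51 52 39
f 52 37 53
f 52 53 39
f 53 37 54
f 53 54 39
f 54 37 38
f 54 38 39



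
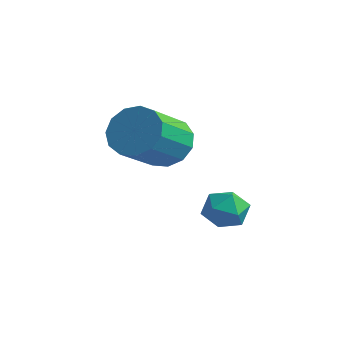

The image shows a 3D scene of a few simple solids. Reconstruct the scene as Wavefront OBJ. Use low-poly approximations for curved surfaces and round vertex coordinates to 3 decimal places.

v -2.037 -0.335 -1.585
v -1.124 -0.157 -1.57
v -0.85 -1.648 -0.58
v -1.763 -1.825 -0.595
v -1.328 0.083 -1.152
v -1.054 -1.407 -0.162
v -1.757 0.191 -0.871
v -1.483 -1.299 0.119
v -2.275 0.132 -0.817
v -2.001 -1.358 0.173
v -2.717 -0.075 -1.006
v -2.444 -1.566 -0.016
v -2.943 -0.365 -1.38
v -2.67 -1.855 -0.39
v -2.882 -0.645 -1.819
v -2.608 -2.135 -0.829
v -2.552 -0.827 -2.183
v -2.278 -2.317 -1.193
v -2.059 -0.852 -2.358
v -1.785 -2.342 -1.368
v -1.558 -0.713 -2.287
v -1.285 -2.204 -1.297
v -1.21 -0.454 -1.993
v -0.936 -1.945 -1.003
v -0.478 0.831 -3.459
v 0.239 0.826 -3.734
v -0.719 -0.226 -4.066
v -0.002 -0.231 -4.341
v -0.127 -0.353 -3.594
v 0.022 0.3 -3.219
v -0.502 0.3 -4.581
v -0.353 0.953 -4.206
v 0.224 0.498 -4.428
v 0.456 0.094 -3.818
v -0.936 0.506 -3.982
v -0.704 0.102 -3.372
f 2 1 5
f 2 5 3
f 3 5 6
f 3 6 4
f 5 1 7
f 5 7 6
f 6 7 8
f 6 8 4
f 7 1 9
f 7 9 8
f 8 9 10
f 8 10 4
f 9 1 11
f 9 11 10
f 10 11 12
f 10 12 4
f 11 1 13
f 11 13 12
f 12 13 14
f 12 14 4
f 13 1 15
f 13 15 14
f 14 15 16
f 14 16 4
f 15 1 17
f 15 17 16
f 16 17 18
f 16 18 4
f 17 1 19
f 17 19 18
f 18 19 20
f 18 20 4
f 19 1 21
f 19 21 20
f 20 21 22
f 20 22 4
f 21 1 23
f 21 23 22
f 22 23 24
f 22 24 4
f 23 1 2
f 23 2 24
f 24 2 3
f 24 3 4
f 25 36 30
f 25 30 26
f 25 26 32
f 25 32 35
f 25 35 36
f 26 30 34
f 30 36 29
f 36 35 27
f 35 32 31
f 32 26 33
f 28 34 29
f 28 29 27
f 28 27 31
f 28 31 33
f 28 33 34
f 29 34 30
f 27 29 36
f 31 27 35
f 33 31 32
f 34 33 26



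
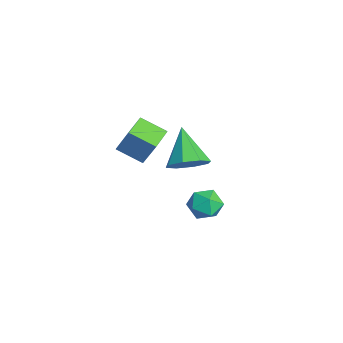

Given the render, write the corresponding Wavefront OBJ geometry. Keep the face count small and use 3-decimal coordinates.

v 3.36 -1.296 3.189
v 4.037 -1.739 3.905
v 1.8 -1.224 4.711
v 4.074 -0.913 3.903
v 3.693 -0.312 3.483
v 3.116 -0.287 2.891
v 2.683 -0.854 2.474
v 2.646 -1.679 2.475
v 3.027 -2.281 2.895
v 3.603 -2.306 3.487
v -2.541 -3.465 0.508
v -2.005 -2.919 1.992
v -3.791 -2.592 0.639
v -3.255 -2.046 2.123
v -1.785 -2.274 -0.203
v -1.249 -1.728 1.281
v -3.035 -1.401 -0.072
v -2.499 -0.855 1.412
v -0.655 1.234 -2.807
v 0.279 1.314 -2.434
v -0.539 -0.394 -2.746
v 0.395 -0.314 -2.373
v -0.398 -0.036 -1.813
v -0.469 0.97 -1.851
v 0.209 -0.05 -3.329
v 0.138 0.956 -3.367
v 0.813 0.521 -2.756
v 0.438 0.529 -1.819
v -0.698 0.391 -3.361
v -1.073 0.399 -2.424
f 2 1 4
f 2 4 3
f 4 1 5
f 4 5 3
f 5 1 6
f 5 6 3
f 6 1 7
f 6 7 3
f 7 1 8
f 7 8 3
f 8 1 9
f 8 9 3
f 9 1 10
f 9 10 3
f 10 1 2
f 10 2 3
f 12 14 11
f 15 12 11
f 11 14 13
f 13 15 11
f 12 18 14
f 16 12 15
f 16 18 12
f 14 18 13
f 17 15 13
f 13 18 17
f 17 16 15
f 18 16 17
f 19 30 24
f 19 24 20
f 19 20 26
f 19 26 29
f 19 29 30
f 20 24 28
f 24 30 23
f 30 29 21
f 29 26 25
f 26 20 27
f 22 28 23
f 22 23 21
f 22 21 25
f 22 25 27
f 22 27 28
f 23 28 24
f 21 23 30
f 25 21 29
f 27 25 26
f 28 27 20



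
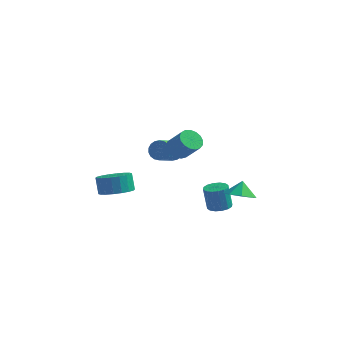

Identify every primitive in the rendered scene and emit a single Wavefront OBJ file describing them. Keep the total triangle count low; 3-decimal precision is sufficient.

v -0.493 -1.52 1.219
v -0.042 -1.344 1.711
v -0.297 -2.703 2.432
v -0.747 -2.88 1.941
v -0.308 -1.236 1.82
v -0.562 -2.595 2.542
v -0.61 -1.184 1.81
v -0.865 -2.544 2.532
v -0.889 -1.199 1.684
v -1.144 -2.559 2.405
v -1.09 -1.278 1.465
v -1.345 -2.637 2.186
v -1.172 -1.404 1.197
v -1.427 -2.764 1.919
v -1.12 -1.554 0.934
v -1.375 -2.913 1.656
v -0.943 -1.697 0.728
v -1.198 -3.056 1.449
v -0.678 -1.805 0.618
v -0.932 -3.164 1.34
v -0.375 -1.856 0.628
v -0.63 -3.216 1.35
v -0.096 -1.841 0.755
v -0.351 -3.201 1.476
v 0.105 -1.763 0.974
v -0.15 -3.122 1.695
v 0.187 -1.636 1.241
v -0.068 -2.996 1.963
v 0.135 -1.487 1.504
v -0.12 -2.846 2.226
v 0.697 -3.825 2.873
v 1.076 -4.273 2.423
v 1.983 -4.563 3.477
v 1.603 -4.115 3.927
v 1.23 -3.957 2.378
v 2.137 -4.247 3.431
v 1.262 -3.611 2.446
v 2.168 -3.901 3.499
v 1.164 -3.314 2.612
v 2.071 -3.604 3.665
v 0.959 -3.134 2.838
v 1.866 -3.424 3.891
v 0.694 -3.112 3.072
v 1.601 -3.402 4.125
v 0.43 -3.254 3.26
v 1.336 -3.544 4.314
v 0.226 -3.526 3.36
v 1.133 -3.816 4.414
v 0.131 -3.867 3.348
v 1.038 -4.157 4.402
v 0.165 -4.198 3.228
v 1.072 -4.488 4.281
v 0.321 -4.444 3.026
v 1.228 -4.734 4.08
v 0.563 -4.548 2.789
v 1.47 -4.838 3.843
v 0.835 -4.486 2.572
v 1.742 -4.776 3.625
v 1.633 0.476 -4.056
v 2.266 0.119 -3.921
v 1.981 0.186 -2.409
v 1.347 0.544 -2.544
v 2.36 0.491 -3.919
v 2.075 0.558 -2.408
v 2.258 0.859 -3.955
v 1.973 0.926 -2.443
v 1.989 1.124 -4.017
v 1.704 1.191 -2.506
v 1.624 1.216 -4.09
v 1.339 1.283 -2.578
v 1.262 1.109 -4.154
v 0.977 1.176 -2.642
v 0.999 0.834 -4.191
v 0.714 0.901 -2.679
v 0.905 0.462 -4.192
v 0.62 0.529 -2.681
v 1.007 0.094 -4.157
v 0.722 0.161 -2.645
v 1.276 -0.171 -4.094
v 0.991 -0.104 -2.583
v 1.641 -0.263 -4.022
v 1.356 -0.196 -2.51
v 2.003 -0.156 -3.958
v 1.718 -0.089 -2.446
v -3.537 -2.407 -2.3
v -2.636 -2.744 -1.903
v -2.963 -2.37 -0.844
v -3.863 -2.033 -1.24
v -2.538 -2.309 -2.027
v -2.864 -1.935 -0.967
v -2.638 -1.893 -2.204
v -2.964 -1.519 -1.145
v -2.915 -1.579 -2.401
v -3.242 -1.205 -1.341
v -3.316 -1.429 -2.577
v -3.643 -1.055 -1.517
v -3.761 -1.473 -2.698
v -4.087 -1.099 -1.639
v -4.161 -1.702 -2.741
v -4.487 -1.328 -1.681
v -4.437 -2.07 -2.696
v -4.764 -1.696 -1.637
v -4.536 -2.505 -2.573
v -4.862 -2.131 -1.513
v -4.436 -2.921 -2.395
v -4.762 -2.547 -1.336
v -4.158 -3.235 -2.199
v -4.485 -2.861 -1.139
v -3.757 -3.385 -2.023
v -4.084 -3.011 -0.963
v -3.313 -3.341 -1.901
v -3.639 -2.967 -0.842
v -2.913 -3.112 -1.859
v -3.239 -2.738 -0.799
v 3.602 -1.858 -1.34
v 4.48 -1.523 -1.533
v 3.598 -1.342 -0.46
v 3.949 -1.086 -1.792
v 3.214 -1.101 -1.786
v 2.707 -1.56 -1.518
v 2.723 -2.194 -1.146
v 3.255 -2.631 -0.888
v 3.989 -2.615 -0.894
v 4.497 -2.156 -1.161
f 2 1 5
f 2 5 3
f 3 5 6
f 3 6 4
f 5 1 7
f 5 7 6
f 6 7 8
f 6 8 4
f 7 1 9
f 7 9 8
f 8 9 10
f 8 10 4
f 9 1 11
f 9 11 10
f 10 11 12
f 10 12 4
f 11 1 13
f 11 13 12
f 12 13 14
f 12 14 4
f 13 1 15
f 13 15 14
f 14 15 16
f 14 16 4
f 15 1 17
f 15 17 16
f 16 17 18
f 16 18 4
f 17 1 19
f 17 19 18
f 18 19 20
f 18 20 4
f 19 1 21
f 19 21 20
f 20 21 22
f 20 22 4
f 21 1 23
f 21 23 22
f 22 23 24
f 22 24 4
f 23 1 25
f 23 25 24
f 24 25 26
f 24 26 4
f 25 1 27
f 25 27 26
f 26 27 28
f 26 28 4
f 27 1 29
f 27 29 28
f 28 29 30
f 28 30 4
f 29 1 2
f 29 2 30
f 30 2 3
f 30 3 4
f 32 31 35
f 32 35 33
f 33 35 36
f 33 36 34
f 35 31 37
f 35 37 36
f 36 37 38
f 36 38 34
f 37 31 39
f 37 39 38
f 38 39 40
f 38 40 34
f 39 31 41
f 39 41 40
f 40 41 42
f 40 42 34
f 41 31 43
f 41 43 42
f 42 43 44
f 42 44 34
f 43 31 45
f 43 45 44
f 44 45 46
f 44 46 34
f 45 31 47
f 45 47 46
f 46 47 48
f 46 48 34
f 47 31 49
f 47 49 48
f 48 49 50
f 48 50 34
f 49 31 51
f 49 51 50
f 50 51 52
f 50 52 34
f 51 31 53
f 51 53 52
f 52 53 54
f 52 54 34
f 53 31 55
f 53 55 54
f 54 55 56
f 54 56 34
f 55 31 57
f 55 57 56
f 56 57 58
f 56 58 34
f 57 31 32
f 57 32 58
f 58 32 33
f 58 33 34
f 60 59 63
f 60 63 61
f 61 63 64
f 61 64 62
f 63 59 65
f 63 65 64
f 64 65 66
f 64 66 62
f 65 59 67
f 65 67 66
f 66 67 68
f 66 68 62
f 67 59 69
f 67 69 68
f 68 69 70
f 68 70 62
f 69 59 71
f 69 71 70
f 70 71 72
f 70 72 62
f 71 59 73
f 71 73 72
f 72 73 74
f 72 74 62
f 73 59 75
f 73 75 74
f 74 75 76
f 74 76 62
f 75 59 77
f 75 77 76
f 76 77 78
f 76 78 62
f 77 59 79
f 77 79 78
f 78 79 80
f 78 80 62
f 79 59 81
f 79 81 80
f 80 81 82
f 80 82 62
f 81 59 83
f 81 83 82
f 82 83 84
f 82 84 62
f 83 59 60
f 83 60 84
f 84 60 61
f 84 61 62
f 86 85 89
f 86 89 87
f 87 89 90
f 87 90 88
f 89 85 91
f 89 91 90
f 90 91 92
f 90 92 88
f 91 85 93
f 91 93 92
f 92 93 94
f 92 94 88
f 93 85 95
f 93 95 94
f 94 95 96
f 94 96 88
f 95 85 97
f 95 97 96
f 96 97 98
f 96 98 88
f 97 85 99
f 97 99 98
f 98 99 100
f 98 100 88
f 99 85 101
f 99 101 100
f 100 101 102
f 100 102 88
f 101 85 103
f 101 103 102
f 102 103 104
f 102 104 88
f 103 85 105
f 103 105 104
f 104 105 106
f 104 106 88
f 105 85 107
f 105 107 106
f 106 107 108
f 106 108 88
f 107 85 109
f 107 109 108
f 108 109 110
f 108 110 88
f 109 85 111
f 109 111 110
f 110 111 112
f 110 112 88
f 111 85 113
f 111 113 112
f 112 113 114
f 112 114 88
f 113 85 86
f 113 86 114
f 114 86 87
f 114 87 88
f 116 115 118
f 116 118 117
f 118 115 119
f 118 119 117
f 119 115 120
f 119 120 117
f 120 115 121
f 120 121 117
f 121 115 122
f 121 122 117
f 122 115 123
f 122 123 117
f 123 115 124
f 123 124 117
f 124 115 116
f 124 116 117

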